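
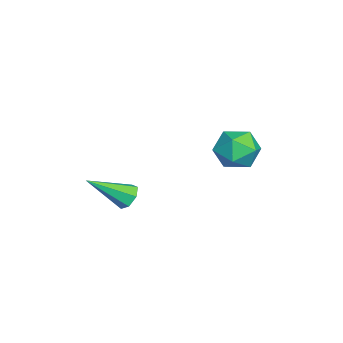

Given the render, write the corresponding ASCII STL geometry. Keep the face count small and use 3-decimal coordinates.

solid 
facet normal -0.685 0.647 0.334
outer loop
vertex -3.685 2.415 2.851
vertex -4.355 1.575 3.103
vertex -3.635 1.951 3.851
endloop
endfacet
facet normal -0.026 0.906 0.422
outer loop
vertex -3.685 2.415 2.851
vertex -3.635 1.951 3.851
vertex -2.705 2.223 3.323
endloop
endfacet
facet normal 0.288 0.932 -0.219
outer loop
vertex -3.685 2.415 2.851
vertex -2.705 2.223 3.323
vertex -2.85 2.015 2.248
endloop
endfacet
facet normal -0.177 0.689 -0.703
outer loop
vertex -3.685 2.415 2.851
vertex -2.85 2.015 2.248
vertex -3.87 1.615 2.113
endloop
endfacet
facet normal -0.779 0.513 -0.361
outer loop
vertex -3.685 2.415 2.851
vertex -3.87 1.615 2.113
vertex -4.355 1.575 3.103
endloop
endfacet
facet normal 0.339 0.447 0.828
outer loop
vertex -2.705 2.223 3.323
vertex -3.635 1.951 3.851
vertex -2.77 1.265 3.867
endloop
endfacet
facet normal -0.727 0.029 0.686
outer loop
vertex -3.635 1.951 3.851
vertex -4.355 1.575 3.103
vertex -3.79 0.865 3.732
endloop
endfacet
facet normal -0.879 -0.189 -0.438
outer loop
vertex -4.355 1.575 3.103
vertex -3.87 1.615 2.113
vertex -3.935 0.657 2.657
endloop
endfacet
facet normal 0.094 0.095 -0.991
outer loop
vertex -3.87 1.615 2.113
vertex -2.85 2.015 2.248
vertex -3.005 0.929 2.129
endloop
endfacet
facet normal 0.847 0.489 -0.209
outer loop
vertex -2.85 2.015 2.248
vertex -2.705 2.223 3.323
vertex -2.285 1.305 2.877
endloop
endfacet
facet normal 0.177 -0.689 0.703
outer loop
vertex -2.955 0.465 3.129
vertex -2.77 1.265 3.867
vertex -3.79 0.865 3.732
endloop
endfacet
facet normal -0.288 -0.932 0.219
outer loop
vertex -2.955 0.465 3.129
vertex -3.79 0.865 3.732
vertex -3.935 0.657 2.657
endloop
endfacet
facet normal 0.026 -0.906 -0.422
outer loop
vertex -2.955 0.465 3.129
vertex -3.935 0.657 2.657
vertex -3.005 0.929 2.129
endloop
endfacet
facet normal 0.685 -0.647 -0.334
outer loop
vertex -2.955 0.465 3.129
vertex -3.005 0.929 2.129
vertex -2.285 1.305 2.877
endloop
endfacet
facet normal 0.779 -0.513 0.361
outer loop
vertex -2.955 0.465 3.129
vertex -2.285 1.305 2.877
vertex -2.77 1.265 3.867
endloop
endfacet
facet normal -0.094 -0.095 0.991
outer loop
vertex -3.79 0.865 3.732
vertex -2.77 1.265 3.867
vertex -3.635 1.951 3.851
endloop
endfacet
facet normal -0.847 -0.489 0.209
outer loop
vertex -3.935 0.657 2.657
vertex -3.79 0.865 3.732
vertex -4.355 1.575 3.103
endloop
endfacet
facet normal -0.339 -0.447 -0.828
outer loop
vertex -3.005 0.929 2.129
vertex -3.935 0.657 2.657
vertex -3.87 1.615 2.113
endloop
endfacet
facet normal 0.727 -0.029 -0.686
outer loop
vertex -2.285 1.305 2.877
vertex -3.005 0.929 2.129
vertex -2.85 2.015 2.248
endloop
endfacet
facet normal 0.879 0.189 0.438
outer loop
vertex -2.77 1.265 3.867
vertex -2.285 1.305 2.877
vertex -2.705 2.223 3.323
endloop
endfacet
facet normal -0.237 0.783 -0.575
outer loop
vertex 0.222 -2.321 2.271
vertex -0.222 -2.682 1.963
vertex -0.296 -2.314 2.494
endloop
endfacet
facet normal 0.370 0.382 0.847
outer loop
vertex 0.222 -2.321 2.271
vertex -0.296 -2.314 2.494
vertex 0.262 -4.278 3.137
endloop
endfacet
facet normal -0.237 0.783 -0.575
outer loop
vertex -0.296 -2.314 2.494
vertex -0.222 -2.682 1.963
vertex -0.758 -2.584 2.317
endloop
endfacet
facet normal -0.436 0.166 0.885
outer loop
vertex -0.296 -2.314 2.494
vertex -0.758 -2.584 2.317
vertex 0.262 -4.278 3.137
endloop
endfacet
facet normal -0.237 0.782 -0.576
outer loop
vertex -0.758 -2.584 2.317
vertex -0.222 -2.682 1.963
vertex -0.817 -2.928 1.874
endloop
endfacet
facet normal -0.863 -0.337 0.377
outer loop
vertex -0.758 -2.584 2.317
vertex -0.817 -2.928 1.874
vertex 0.262 -4.278 3.137
endloop
endfacet
facet normal -0.238 0.783 -0.575
outer loop
vertex -0.817 -2.928 1.874
vertex -0.222 -2.682 1.963
vertex -0.428 -3.086 1.498
endloop
endfacet
facet normal -0.591 -0.750 -0.297
outer loop
vertex -0.817 -2.928 1.874
vertex -0.428 -3.086 1.498
vertex 0.262 -4.278 3.137
endloop
endfacet
facet normal -0.238 0.783 -0.575
outer loop
vertex -0.428 -3.086 1.498
vertex -0.222 -2.682 1.963
vertex 0.116 -2.94 1.472
endloop
endfacet
facet normal 0.174 -0.760 -0.626
outer loop
vertex -0.428 -3.086 1.498
vertex 0.116 -2.94 1.472
vertex 0.262 -4.278 3.137
endloop
endfacet
facet normal -0.237 0.783 -0.575
outer loop
vertex 0.116 -2.94 1.472
vertex -0.222 -2.682 1.963
vertex 0.406 -2.6 1.816
endloop
endfacet
facet normal 0.858 -0.362 -0.366
outer loop
vertex 0.116 -2.94 1.472
vertex 0.406 -2.6 1.816
vertex 0.262 -4.278 3.137
endloop
endfacet
facet normal -0.237 0.783 -0.576
outer loop
vertex 0.406 -2.6 1.816
vertex -0.222 -2.682 1.963
vertex 0.222 -2.321 2.271
endloop
endfacet
facet normal 0.945 0.148 0.291
outer loop
vertex 0.406 -2.6 1.816
vertex 0.222 -2.321 2.271
vertex 0.262 -4.278 3.137
endloop
endfacet

endsolid


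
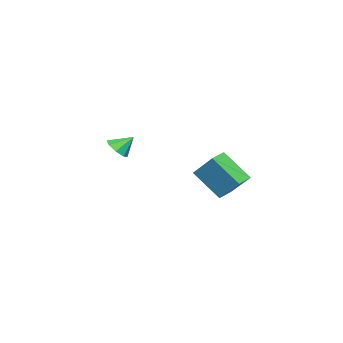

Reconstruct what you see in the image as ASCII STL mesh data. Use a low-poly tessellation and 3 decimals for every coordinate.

solid 
facet normal -0.973 0.164 0.160
outer loop
vertex 1.673 2.402 -1.908
vertex 2.12 3.724 -0.546
vertex 1.685 3.914 -3.38
endloop
endfacet
facet normal -0.230 -0.678 -0.698
outer loop
vertex 2.62 3.756 -3.534
vertex 1.673 2.402 -1.908
vertex 1.685 3.914 -3.38
endloop
endfacet
facet normal -0.973 0.165 0.160
outer loop
vertex 1.685 3.914 -3.38
vertex 2.12 3.724 -0.546
vertex 2.133 5.236 -2.018
endloop
endfacet
facet normal 0.006 0.717 -0.698
outer loop
vertex 2.133 5.236 -2.018
vertex 2.62 3.756 -3.534
vertex 1.685 3.914 -3.38
endloop
endfacet
facet normal -0.006 -0.717 0.698
outer loop
vertex 1.673 2.402 -1.908
vertex 3.055 3.566 -0.7
vertex 2.12 3.724 -0.546
endloop
endfacet
facet normal -0.230 -0.678 -0.698
outer loop
vertex 2.607 2.244 -2.062
vertex 1.673 2.402 -1.908
vertex 2.62 3.756 -3.534
endloop
endfacet
facet normal -0.006 -0.717 0.698
outer loop
vertex 2.607 2.244 -2.062
vertex 3.055 3.566 -0.7
vertex 1.673 2.402 -1.908
endloop
endfacet
facet normal 0.230 0.678 0.698
outer loop
vertex 2.12 3.724 -0.546
vertex 3.055 3.566 -0.7
vertex 2.133 5.236 -2.018
endloop
endfacet
facet normal 0.006 0.717 -0.698
outer loop
vertex 3.067 5.078 -2.172
vertex 2.62 3.756 -3.534
vertex 2.133 5.236 -2.018
endloop
endfacet
facet normal 0.230 0.678 0.698
outer loop
vertex 2.133 5.236 -2.018
vertex 3.055 3.566 -0.7
vertex 3.067 5.078 -2.172
endloop
endfacet
facet normal 0.973 -0.164 -0.160
outer loop
vertex 3.067 5.078 -2.172
vertex 2.607 2.244 -2.062
vertex 2.62 3.756 -3.534
endloop
endfacet
facet normal 0.973 -0.164 -0.161
outer loop
vertex 3.055 3.566 -0.7
vertex 2.607 2.244 -2.062
vertex 3.067 5.078 -2.172
endloop
endfacet
facet normal 0.382 -0.614 -0.691
outer loop
vertex 2.124 -2.099 -1.803
vertex 1.767 -2.695 -1.471
vertex 1.585 -2.188 -2.022
endloop
endfacet
facet normal -0.090 0.980 -0.177
outer loop
vertex 2.124 -2.099 -1.803
vertex 1.585 -2.188 -2.022
vertex 1.313 -1.965 -0.649
endloop
endfacet
facet normal 0.381 -0.614 -0.691
outer loop
vertex 1.585 -2.188 -2.022
vertex 1.767 -2.695 -1.471
vertex 1.152 -2.574 -1.918
endloop
endfacet
facet normal -0.677 0.693 -0.247
outer loop
vertex 1.585 -2.188 -2.022
vertex 1.152 -2.574 -1.918
vertex 1.313 -1.965 -0.649
endloop
endfacet
facet normal 0.382 -0.613 -0.691
outer loop
vertex 1.152 -2.574 -1.918
vertex 1.767 -2.695 -1.471
vertex 1.079 -3.031 -1.553
endloop
endfacet
facet normal -0.982 0.185 0.036
outer loop
vertex 1.152 -2.574 -1.918
vertex 1.079 -3.031 -1.553
vertex 1.313 -1.965 -0.649
endloop
endfacet
facet normal 0.382 -0.613 -0.692
outer loop
vertex 1.079 -3.031 -1.553
vertex 1.767 -2.695 -1.471
vertex 1.41 -3.291 -1.14
endloop
endfacet
facet normal -0.826 -0.248 0.506
outer loop
vertex 1.079 -3.031 -1.553
vertex 1.41 -3.291 -1.14
vertex 1.313 -1.965 -0.649
endloop
endfacet
facet normal 0.382 -0.613 -0.692
outer loop
vertex 1.41 -3.291 -1.14
vertex 1.767 -2.695 -1.471
vertex 1.95 -3.202 -0.921
endloop
endfacet
facet normal -0.302 -0.350 0.887
outer loop
vertex 1.41 -3.291 -1.14
vertex 1.95 -3.202 -0.921
vertex 1.313 -1.965 -0.649
endloop
endfacet
facet normal 0.382 -0.613 -0.692
outer loop
vertex 1.95 -3.202 -0.921
vertex 1.767 -2.695 -1.471
vertex 2.383 -2.815 -1.025
endloop
endfacet
facet normal 0.286 -0.063 0.956
outer loop
vertex 1.95 -3.202 -0.921
vertex 2.383 -2.815 -1.025
vertex 1.313 -1.965 -0.649
endloop
endfacet
facet normal 0.382 -0.613 -0.692
outer loop
vertex 2.383 -2.815 -1.025
vertex 1.767 -2.695 -1.471
vertex 2.455 -2.358 -1.39
endloop
endfacet
facet normal 0.590 0.445 0.674
outer loop
vertex 2.383 -2.815 -1.025
vertex 2.455 -2.358 -1.39
vertex 1.313 -1.965 -0.649
endloop
endfacet
facet normal 0.382 -0.614 -0.691
outer loop
vertex 2.455 -2.358 -1.39
vertex 1.767 -2.695 -1.471
vertex 2.124 -2.099 -1.803
endloop
endfacet
facet normal 0.434 0.878 0.203
outer loop
vertex 2.455 -2.358 -1.39
vertex 2.124 -2.099 -1.803
vertex 1.313 -1.965 -0.649
endloop
endfacet

endsolid


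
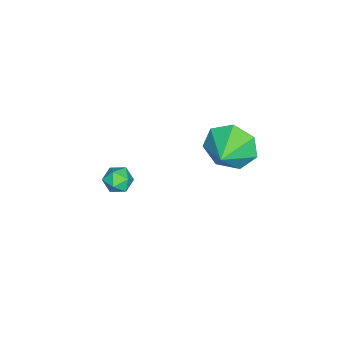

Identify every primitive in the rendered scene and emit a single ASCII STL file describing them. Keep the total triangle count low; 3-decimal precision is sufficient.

solid 
facet normal -0.940 -0.041 -0.339
outer loop
vertex 1.712 1.204 -0.379
vertex 1.377 1.625 0.5
vertex 1.669 2.097 -0.367
endloop
endfacet
facet normal 0.834 0.048 -0.550
outer loop
vertex 1.712 1.204 -0.379
vertex 1.669 2.097 -0.367
vertex 2.543 1.675 0.92
endloop
endfacet
facet normal -0.940 -0.040 -0.338
outer loop
vertex 1.669 2.097 -0.367
vertex 1.377 1.625 0.5
vertex 1.407 2.634 0.297
endloop
endfacet
facet normal 0.702 0.663 -0.259
outer loop
vertex 1.669 2.097 -0.367
vertex 1.407 2.634 0.297
vertex 2.543 1.675 0.92
endloop
endfacet
facet normal -0.940 -0.040 -0.338
outer loop
vertex 1.407 2.634 0.297
vertex 1.377 1.625 0.5
vertex 1.122 2.411 1.115
endloop
endfacet
facet normal 0.466 0.799 0.380
outer loop
vertex 1.407 2.634 0.297
vertex 1.122 2.411 1.115
vertex 2.543 1.675 0.92
endloop
endfacet
facet normal -0.940 -0.041 -0.338
outer loop
vertex 1.122 2.411 1.115
vertex 1.377 1.625 0.5
vertex 1.03 1.596 1.469
endloop
endfacet
facet normal 0.303 0.351 0.886
outer loop
vertex 1.122 2.411 1.115
vertex 1.03 1.596 1.469
vertex 2.543 1.675 0.92
endloop
endfacet
facet normal -0.940 -0.041 -0.338
outer loop
vertex 1.03 1.596 1.469
vertex 1.377 1.625 0.5
vertex 1.199 0.803 1.094
endloop
endfacet
facet normal 0.336 -0.343 0.877
outer loop
vertex 1.03 1.596 1.469
vertex 1.199 0.803 1.094
vertex 2.543 1.675 0.92
endloop
endfacet
facet normal -0.940 -0.041 -0.338
outer loop
vertex 1.199 0.803 1.094
vertex 1.377 1.625 0.5
vertex 1.502 0.628 0.272
endloop
endfacet
facet normal 0.540 -0.760 0.361
outer loop
vertex 1.199 0.803 1.094
vertex 1.502 0.628 0.272
vertex 2.543 1.675 0.92
endloop
endfacet
facet normal -0.940 -0.040 -0.339
outer loop
vertex 1.502 0.628 0.272
vertex 1.377 1.625 0.5
vertex 1.712 1.204 -0.379
endloop
endfacet
facet normal 0.761 -0.587 -0.274
outer loop
vertex 1.502 0.628 0.272
vertex 1.712 1.204 -0.379
vertex 2.543 1.675 0.92
endloop
endfacet
facet normal -0.097 0.344 0.934
outer loop
vertex 1.142 -2.428 -3.41
vertex 0.584 -2.74 -3.353
vertex 1.132 -3.031 -3.189
endloop
endfacet
facet normal 0.591 0.269 0.761
outer loop
vertex 1.142 -2.428 -3.41
vertex 1.132 -3.031 -3.189
vertex 1.585 -2.849 -3.605
endloop
endfacet
facet normal 0.718 0.671 0.183
outer loop
vertex 1.142 -2.428 -3.41
vertex 1.585 -2.849 -3.605
vertex 1.317 -2.447 -4.027
endloop
endfacet
facet normal 0.109 0.994 0.000
outer loop
vertex 1.142 -2.428 -3.41
vertex 1.317 -2.447 -4.027
vertex 0.699 -2.379 -3.871
endloop
endfacet
facet normal -0.396 0.792 0.464
outer loop
vertex 1.142 -2.428 -3.41
vertex 0.699 -2.379 -3.871
vertex 0.584 -2.74 -3.353
endloop
endfacet
facet normal 0.700 -0.413 0.582
outer loop
vertex 1.585 -2.849 -3.605
vertex 1.132 -3.031 -3.189
vertex 1.301 -3.421 -3.669
endloop
endfacet
facet normal -0.413 -0.292 0.863
outer loop
vertex 1.132 -3.031 -3.189
vertex 0.584 -2.74 -3.353
vertex 0.683 -3.353 -3.513
endloop
endfacet
facet normal -0.895 0.433 0.103
outer loop
vertex 0.584 -2.74 -3.353
vertex 0.699 -2.379 -3.871
vertex 0.415 -2.951 -3.935
endloop
endfacet
facet normal -0.079 0.760 -0.645
outer loop
vertex 0.699 -2.379 -3.871
vertex 1.317 -2.447 -4.027
vertex 0.868 -2.769 -4.351
endloop
endfacet
facet normal 0.906 0.238 -0.349
outer loop
vertex 1.317 -2.447 -4.027
vertex 1.585 -2.849 -3.605
vertex 1.416 -3.06 -4.187
endloop
endfacet
facet normal -0.109 -0.994 -0.000
outer loop
vertex 0.858 -3.372 -4.13
vertex 1.301 -3.421 -3.669
vertex 0.683 -3.353 -3.513
endloop
endfacet
facet normal -0.718 -0.671 -0.183
outer loop
vertex 0.858 -3.372 -4.13
vertex 0.683 -3.353 -3.513
vertex 0.415 -2.951 -3.935
endloop
endfacet
facet normal -0.591 -0.269 -0.761
outer loop
vertex 0.858 -3.372 -4.13
vertex 0.415 -2.951 -3.935
vertex 0.868 -2.769 -4.351
endloop
endfacet
facet normal 0.097 -0.344 -0.934
outer loop
vertex 0.858 -3.372 -4.13
vertex 0.868 -2.769 -4.351
vertex 1.416 -3.06 -4.187
endloop
endfacet
facet normal 0.396 -0.792 -0.464
outer loop
vertex 0.858 -3.372 -4.13
vertex 1.416 -3.06 -4.187
vertex 1.301 -3.421 -3.669
endloop
endfacet
facet normal 0.079 -0.760 0.645
outer loop
vertex 0.683 -3.353 -3.513
vertex 1.301 -3.421 -3.669
vertex 1.132 -3.031 -3.189
endloop
endfacet
facet normal -0.906 -0.238 0.349
outer loop
vertex 0.415 -2.951 -3.935
vertex 0.683 -3.353 -3.513
vertex 0.584 -2.74 -3.353
endloop
endfacet
facet normal -0.700 0.413 -0.582
outer loop
vertex 0.868 -2.769 -4.351
vertex 0.415 -2.951 -3.935
vertex 0.699 -2.379 -3.871
endloop
endfacet
facet normal 0.413 0.292 -0.863
outer loop
vertex 1.416 -3.06 -4.187
vertex 0.868 -2.769 -4.351
vertex 1.317 -2.447 -4.027
endloop
endfacet
facet normal 0.895 -0.433 -0.103
outer loop
vertex 1.301 -3.421 -3.669
vertex 1.416 -3.06 -4.187
vertex 1.585 -2.849 -3.605
endloop
endfacet

endsolid


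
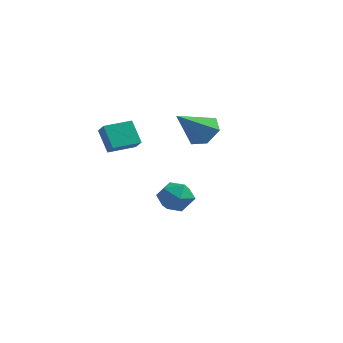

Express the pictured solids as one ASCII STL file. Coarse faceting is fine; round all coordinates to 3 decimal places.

solid 
facet normal -0.673 0.474 -0.568
outer loop
vertex -2.287 -3.605 2.367
vertex -1.518 -2.338 2.512
vertex -1.514 -3.937 1.174
endloop
endfacet
facet normal -0.516 -0.851 -0.098
outer loop
vertex -0.882 -4.382 1.708
vertex -2.287 -3.605 2.367
vertex -1.514 -3.937 1.174
endloop
endfacet
facet normal -0.673 0.473 -0.568
outer loop
vertex -1.514 -3.937 1.174
vertex -1.518 -2.338 2.512
vertex -0.745 -2.669 1.319
endloop
endfacet
facet normal 0.530 -0.228 -0.817
outer loop
vertex -0.745 -2.669 1.319
vertex -0.882 -4.382 1.708
vertex -1.514 -3.937 1.174
endloop
endfacet
facet normal -0.530 0.228 0.817
outer loop
vertex -2.287 -3.605 2.367
vertex -0.886 -2.783 3.046
vertex -1.518 -2.338 2.512
endloop
endfacet
facet normal -0.517 -0.850 -0.099
outer loop
vertex -1.655 -4.051 2.901
vertex -2.287 -3.605 2.367
vertex -0.882 -4.382 1.708
endloop
endfacet
facet normal -0.530 0.228 0.817
outer loop
vertex -1.655 -4.051 2.901
vertex -0.886 -2.783 3.046
vertex -2.287 -3.605 2.367
endloop
endfacet
facet normal 0.516 0.851 0.098
outer loop
vertex -1.518 -2.338 2.512
vertex -0.886 -2.783 3.046
vertex -0.745 -2.669 1.319
endloop
endfacet
facet normal 0.530 -0.228 -0.817
outer loop
vertex -0.113 -3.115 1.853
vertex -0.882 -4.382 1.708
vertex -0.745 -2.669 1.319
endloop
endfacet
facet normal 0.517 0.850 0.098
outer loop
vertex -0.745 -2.669 1.319
vertex -0.886 -2.783 3.046
vertex -0.113 -3.115 1.853
endloop
endfacet
facet normal 0.673 -0.474 0.568
outer loop
vertex -0.113 -3.115 1.853
vertex -1.655 -4.051 2.901
vertex -0.882 -4.382 1.708
endloop
endfacet
facet normal 0.673 -0.473 0.568
outer loop
vertex -0.886 -2.783 3.046
vertex -1.655 -4.051 2.901
vertex -0.113 -3.115 1.853
endloop
endfacet
facet normal 0.252 0.740 -0.624
outer loop
vertex 3.086 -1.238 2.705
vertex 2.127 -1.135 2.44
vertex 2.492 -0.611 3.209
endloop
endfacet
facet normal 0.612 -0.055 0.789
outer loop
vertex 3.086 -1.238 2.705
vertex 2.492 -0.611 3.209
vertex 1.593 -2.705 3.76
endloop
endfacet
facet normal 0.252 0.740 -0.624
outer loop
vertex 2.492 -0.611 3.209
vertex 2.127 -1.135 2.44
vertex 1.533 -0.508 2.944
endloop
endfacet
facet normal -0.217 0.335 0.917
outer loop
vertex 2.492 -0.611 3.209
vertex 1.533 -0.508 2.944
vertex 1.593 -2.705 3.76
endloop
endfacet
facet normal 0.253 0.740 -0.623
outer loop
vertex 1.533 -0.508 2.944
vertex 2.127 -1.135 2.44
vertex 1.169 -1.032 2.174
endloop
endfacet
facet normal -0.925 0.110 0.363
outer loop
vertex 1.533 -0.508 2.944
vertex 1.169 -1.032 2.174
vertex 1.593 -2.705 3.76
endloop
endfacet
facet normal 0.253 0.740 -0.623
outer loop
vertex 1.169 -1.032 2.174
vertex 2.127 -1.135 2.44
vertex 1.763 -1.659 1.67
endloop
endfacet
facet normal -0.803 -0.505 -0.318
outer loop
vertex 1.169 -1.032 2.174
vertex 1.763 -1.659 1.67
vertex 1.593 -2.705 3.76
endloop
endfacet
facet normal 0.252 0.741 -0.623
outer loop
vertex 1.763 -1.659 1.67
vertex 2.127 -1.135 2.44
vertex 2.722 -1.762 1.935
endloop
endfacet
facet normal 0.027 -0.895 -0.446
outer loop
vertex 1.763 -1.659 1.67
vertex 2.722 -1.762 1.935
vertex 1.593 -2.705 3.76
endloop
endfacet
facet normal 0.252 0.741 -0.623
outer loop
vertex 2.722 -1.762 1.935
vertex 2.127 -1.135 2.44
vertex 3.086 -1.238 2.705
endloop
endfacet
facet normal 0.735 -0.670 0.108
outer loop
vertex 2.722 -1.762 1.935
vertex 3.086 -1.238 2.705
vertex 1.593 -2.705 3.76
endloop
endfacet
facet normal -0.449 0.820 0.356
outer loop
vertex -1.971 2.349 -3.72
vertex -1.838 1.983 -2.709
vertex -1.074 2.6 -3.166
endloop
endfacet
facet normal -0.111 0.960 -0.256
outer loop
vertex -1.971 2.349 -3.72
vertex -1.074 2.6 -3.166
vertex -1.006 2.329 -4.212
endloop
endfacet
facet normal -0.376 0.531 -0.759
outer loop
vertex -1.971 2.349 -3.72
vertex -1.006 2.329 -4.212
vertex -1.728 1.544 -4.403
endloop
endfacet
facet normal -0.880 0.123 -0.459
outer loop
vertex -1.971 2.349 -3.72
vertex -1.728 1.544 -4.403
vertex -2.242 1.33 -3.474
endloop
endfacet
facet normal -0.925 0.302 0.231
outer loop
vertex -1.971 2.349 -3.72
vertex -2.242 1.33 -3.474
vertex -1.838 1.983 -2.709
endloop
endfacet
facet normal 0.579 0.798 -0.169
outer loop
vertex -1.006 2.329 -4.212
vertex -1.074 2.6 -3.166
vertex -0.278 1.95 -3.506
endloop
endfacet
facet normal 0.031 0.570 0.821
outer loop
vertex -1.074 2.6 -3.166
vertex -1.838 1.983 -2.709
vertex -0.792 1.736 -2.577
endloop
endfacet
facet normal -0.739 -0.267 0.618
outer loop
vertex -1.838 1.983 -2.709
vertex -2.242 1.33 -3.474
vertex -1.514 0.951 -2.768
endloop
endfacet
facet normal -0.666 -0.556 -0.497
outer loop
vertex -2.242 1.33 -3.474
vertex -1.728 1.544 -4.403
vertex -1.446 0.68 -3.814
endloop
endfacet
facet normal 0.148 0.103 -0.984
outer loop
vertex -1.728 1.544 -4.403
vertex -1.006 2.329 -4.212
vertex -0.682 1.297 -4.271
endloop
endfacet
facet normal 0.880 -0.123 0.459
outer loop
vertex -0.549 0.931 -3.26
vertex -0.278 1.95 -3.506
vertex -0.792 1.736 -2.577
endloop
endfacet
facet normal 0.376 -0.531 0.759
outer loop
vertex -0.549 0.931 -3.26
vertex -0.792 1.736 -2.577
vertex -1.514 0.951 -2.768
endloop
endfacet
facet normal 0.111 -0.960 0.256
outer loop
vertex -0.549 0.931 -3.26
vertex -1.514 0.951 -2.768
vertex -1.446 0.68 -3.814
endloop
endfacet
facet normal 0.449 -0.820 -0.356
outer loop
vertex -0.549 0.931 -3.26
vertex -1.446 0.68 -3.814
vertex -0.682 1.297 -4.271
endloop
endfacet
facet normal 0.925 -0.302 -0.231
outer loop
vertex -0.549 0.931 -3.26
vertex -0.682 1.297 -4.271
vertex -0.278 1.95 -3.506
endloop
endfacet
facet normal 0.666 0.556 0.497
outer loop
vertex -0.792 1.736 -2.577
vertex -0.278 1.95 -3.506
vertex -1.074 2.6 -3.166
endloop
endfacet
facet normal -0.148 -0.103 0.984
outer loop
vertex -1.514 0.951 -2.768
vertex -0.792 1.736 -2.577
vertex -1.838 1.983 -2.709
endloop
endfacet
facet normal -0.579 -0.798 0.169
outer loop
vertex -1.446 0.68 -3.814
vertex -1.514 0.951 -2.768
vertex -2.242 1.33 -3.474
endloop
endfacet
facet normal -0.031 -0.570 -0.821
outer loop
vertex -0.682 1.297 -4.271
vertex -1.446 0.68 -3.814
vertex -1.728 1.544 -4.403
endloop
endfacet
facet normal 0.739 0.267 -0.618
outer loop
vertex -0.278 1.95 -3.506
vertex -0.682 1.297 -4.271
vertex -1.006 2.329 -4.212
endloop
endfacet

endsolid


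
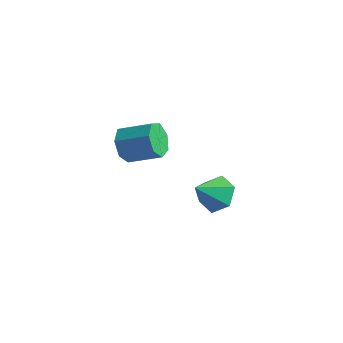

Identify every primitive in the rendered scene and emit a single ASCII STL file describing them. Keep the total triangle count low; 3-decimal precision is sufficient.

solid 
facet normal -0.848 -0.331 -0.413
outer loop
vertex -1.736 -0.075 -1.103
vertex -2.1 0.254 -0.619
vertex -1.892 0.488 -1.233
endloop
endfacet
facet normal 0.461 -0.077 -0.884
outer loop
vertex -1.736 -0.075 -1.103
vertex -1.892 0.488 -1.233
vertex -0.675 0.337 -0.586
endloop
endfacet
facet normal 0.461 -0.077 -0.884
outer loop
vertex -0.675 0.337 -0.586
vertex -1.892 0.488 -1.233
vertex -0.831 0.9 -0.716
endloop
endfacet
facet normal 0.848 0.331 0.414
outer loop
vertex -0.675 0.337 -0.586
vertex -0.831 0.9 -0.716
vertex -1.04 0.666 -0.101
endloop
endfacet
facet normal -0.849 -0.329 -0.413
outer loop
vertex -1.892 0.488 -1.233
vertex -2.1 0.254 -0.619
vertex -2.204 0.875 -0.9
endloop
endfacet
facet normal 0.084 0.688 -0.721
outer loop
vertex -1.892 0.488 -1.233
vertex -2.204 0.875 -0.9
vertex -0.831 0.9 -0.716
endloop
endfacet
facet normal 0.084 0.688 -0.721
outer loop
vertex -0.831 0.9 -0.716
vertex -2.204 0.875 -0.9
vertex -1.143 1.287 -0.383
endloop
endfacet
facet normal 0.849 0.329 0.414
outer loop
vertex -0.831 0.9 -0.716
vertex -1.143 1.287 -0.383
vertex -1.04 0.666 -0.101
endloop
endfacet
facet normal -0.848 -0.330 -0.414
outer loop
vertex -2.204 0.875 -0.9
vertex -2.1 0.254 -0.619
vertex -2.439 0.795 -0.355
endloop
endfacet
facet normal -0.355 0.935 -0.016
outer loop
vertex -2.204 0.875 -0.9
vertex -2.439 0.795 -0.355
vertex -1.143 1.287 -0.383
endloop
endfacet
facet normal -0.355 0.935 -0.014
outer loop
vertex -1.143 1.287 -0.383
vertex -2.439 0.795 -0.355
vertex -1.378 1.206 0.162
endloop
endfacet
facet normal 0.848 0.329 0.415
outer loop
vertex -1.143 1.287 -0.383
vertex -1.378 1.206 0.162
vertex -1.04 0.666 -0.101
endloop
endfacet
facet normal -0.849 -0.330 -0.414
outer loop
vertex -2.439 0.795 -0.355
vertex -2.1 0.254 -0.619
vertex -2.418 0.307 -0.009
endloop
endfacet
facet normal -0.527 0.476 0.704
outer loop
vertex -2.439 0.795 -0.355
vertex -2.418 0.307 -0.009
vertex -1.378 1.206 0.162
endloop
endfacet
facet normal -0.529 0.478 0.701
outer loop
vertex -1.378 1.206 0.162
vertex -2.418 0.307 -0.009
vertex -1.358 0.719 0.509
endloop
endfacet
facet normal 0.849 0.330 0.414
outer loop
vertex -1.378 1.206 0.162
vertex -1.358 0.719 0.509
vertex -1.04 0.666 -0.101
endloop
endfacet
facet normal -0.849 -0.329 -0.414
outer loop
vertex -2.418 0.307 -0.009
vertex -2.1 0.254 -0.619
vertex -2.159 -0.221 -0.121
endloop
endfacet
facet normal -0.304 -0.338 0.891
outer loop
vertex -2.418 0.307 -0.009
vertex -2.159 -0.221 -0.121
vertex -1.358 0.719 0.509
endloop
endfacet
facet normal -0.302 -0.339 0.891
outer loop
vertex -1.358 0.719 0.509
vertex -2.159 -0.221 -0.121
vertex -1.098 0.191 0.396
endloop
endfacet
facet normal 0.849 0.329 0.414
outer loop
vertex -1.358 0.719 0.509
vertex -1.098 0.191 0.396
vertex -1.04 0.666 -0.101
endloop
endfacet
facet normal -0.849 -0.329 -0.414
outer loop
vertex -2.159 -0.221 -0.121
vertex -2.1 0.254 -0.619
vertex -1.855 -0.391 -0.609
endloop
endfacet
facet normal 0.151 -0.901 0.408
outer loop
vertex -2.159 -0.221 -0.121
vertex -1.855 -0.391 -0.609
vertex -1.098 0.191 0.396
endloop
endfacet
facet normal 0.150 -0.900 0.408
outer loop
vertex -1.098 0.191 0.396
vertex -1.855 -0.391 -0.609
vertex -0.794 0.021 -0.091
endloop
endfacet
facet normal 0.848 0.330 0.414
outer loop
vertex -1.098 0.191 0.396
vertex -0.794 0.021 -0.091
vertex -1.04 0.666 -0.101
endloop
endfacet
facet normal -0.849 -0.329 -0.415
outer loop
vertex -1.855 -0.391 -0.609
vertex -2.1 0.254 -0.619
vertex -1.736 -0.075 -1.103
endloop
endfacet
facet normal 0.491 -0.783 -0.383
outer loop
vertex -1.855 -0.391 -0.609
vertex -1.736 -0.075 -1.103
vertex -0.794 0.021 -0.091
endloop
endfacet
facet normal 0.490 -0.783 -0.382
outer loop
vertex -0.794 0.021 -0.091
vertex -1.736 -0.075 -1.103
vertex -0.675 0.337 -0.586
endloop
endfacet
facet normal 0.848 0.330 0.415
outer loop
vertex -0.794 0.021 -0.091
vertex -0.675 0.337 -0.586
vertex -1.04 0.666 -0.101
endloop
endfacet
facet normal 0.269 0.680 -0.682
outer loop
vertex 2.857 -1.089 -0.046
vertex 2.211 -0.819 -0.032
vertex 2.701 -0.576 0.404
endloop
endfacet
facet normal 0.696 -0.342 0.631
outer loop
vertex 2.857 -1.089 -0.046
vertex 2.701 -0.576 0.404
vertex 1.909 -1.581 0.732
endloop
endfacet
facet normal 0.270 0.680 -0.682
outer loop
vertex 2.701 -0.576 0.404
vertex 2.211 -0.819 -0.032
vertex 2.056 -0.306 0.418
endloop
endfacet
facet normal 0.115 0.225 0.968
outer loop
vertex 2.701 -0.576 0.404
vertex 2.056 -0.306 0.418
vertex 1.909 -1.581 0.732
endloop
endfacet
facet normal 0.269 0.680 -0.682
outer loop
vertex 2.056 -0.306 0.418
vertex 2.211 -0.819 -0.032
vertex 1.565 -0.549 -0.018
endloop
endfacet
facet normal -0.709 0.245 0.662
outer loop
vertex 2.056 -0.306 0.418
vertex 1.565 -0.549 -0.018
vertex 1.909 -1.581 0.732
endloop
endfacet
facet normal 0.269 0.680 -0.682
outer loop
vertex 1.565 -0.549 -0.018
vertex 2.211 -0.819 -0.032
vertex 1.72 -1.062 -0.468
endloop
endfacet
facet normal -0.952 -0.304 0.019
outer loop
vertex 1.565 -0.549 -0.018
vertex 1.72 -1.062 -0.468
vertex 1.909 -1.581 0.732
endloop
endfacet
facet normal 0.269 0.680 -0.682
outer loop
vertex 1.72 -1.062 -0.468
vertex 2.211 -0.819 -0.032
vertex 2.366 -1.332 -0.482
endloop
endfacet
facet normal -0.371 -0.872 -0.319
outer loop
vertex 1.72 -1.062 -0.468
vertex 2.366 -1.332 -0.482
vertex 1.909 -1.581 0.732
endloop
endfacet
facet normal 0.269 0.680 -0.682
outer loop
vertex 2.366 -1.332 -0.482
vertex 2.211 -0.819 -0.032
vertex 2.857 -1.089 -0.046
endloop
endfacet
facet normal 0.452 -0.892 -0.013
outer loop
vertex 2.366 -1.332 -0.482
vertex 2.857 -1.089 -0.046
vertex 1.909 -1.581 0.732
endloop
endfacet

endsolid


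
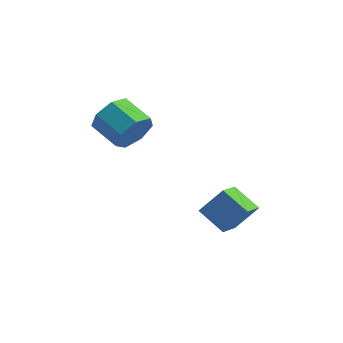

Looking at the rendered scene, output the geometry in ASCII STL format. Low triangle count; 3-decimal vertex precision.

solid 
facet normal -0.500 -0.448 -0.741
outer loop
vertex 1.658 -1.391 0.219
vertex 0.829 -1.274 0.708
vertex 1.516 -0.469 -0.242
endloop
endfacet
facet normal 0.855 -0.120 -0.504
outer loop
vertex 2.011 -0.026 0.492
vertex 1.658 -1.391 0.219
vertex 1.516 -0.469 -0.242
endloop
endfacet
facet normal -0.500 -0.448 -0.741
outer loop
vertex 1.516 -0.469 -0.242
vertex 0.829 -1.274 0.708
vertex 0.687 -0.352 0.247
endloop
endfacet
facet normal -0.136 0.886 -0.443
outer loop
vertex 0.687 -0.352 0.247
vertex 2.011 -0.026 0.492
vertex 1.516 -0.469 -0.242
endloop
endfacet
facet normal 0.136 -0.886 0.443
outer loop
vertex 1.658 -1.391 0.219
vertex 1.324 -0.831 1.442
vertex 0.829 -1.274 0.708
endloop
endfacet
facet normal 0.855 -0.120 -0.504
outer loop
vertex 2.153 -0.948 0.953
vertex 1.658 -1.391 0.219
vertex 2.011 -0.026 0.492
endloop
endfacet
facet normal 0.136 -0.886 0.443
outer loop
vertex 2.153 -0.948 0.953
vertex 1.324 -0.831 1.442
vertex 1.658 -1.391 0.219
endloop
endfacet
facet normal -0.855 0.120 0.504
outer loop
vertex 0.829 -1.274 0.708
vertex 1.324 -0.831 1.442
vertex 0.687 -0.352 0.247
endloop
endfacet
facet normal -0.136 0.886 -0.443
outer loop
vertex 1.182 0.091 0.981
vertex 2.011 -0.026 0.492
vertex 0.687 -0.352 0.247
endloop
endfacet
facet normal -0.855 0.120 0.504
outer loop
vertex 0.687 -0.352 0.247
vertex 1.324 -0.831 1.442
vertex 1.182 0.091 0.981
endloop
endfacet
facet normal 0.500 0.448 0.741
outer loop
vertex 1.182 0.091 0.981
vertex 2.153 -0.948 0.953
vertex 2.011 -0.026 0.492
endloop
endfacet
facet normal 0.500 0.448 0.741
outer loop
vertex 1.324 -0.831 1.442
vertex 2.153 -0.948 0.953
vertex 1.182 0.091 0.981
endloop
endfacet
facet normal 0.907 -0.231 -0.352
outer loop
vertex -0.741 -1.173 3.822
vertex -1.023 -1.529 3.329
vertex -0.856 -0.88 3.333
endloop
endfacet
facet normal 0.370 0.833 0.412
outer loop
vertex -0.741 -1.173 3.822
vertex -0.856 -0.88 3.333
vertex -1.676 -0.936 4.184
endloop
endfacet
facet normal 0.371 0.832 0.413
outer loop
vertex -1.676 -0.936 4.184
vertex -0.856 -0.88 3.333
vertex -1.791 -0.642 3.695
endloop
endfacet
facet normal -0.907 0.230 0.352
outer loop
vertex -1.676 -0.936 4.184
vertex -1.791 -0.642 3.695
vertex -1.957 -1.291 3.691
endloop
endfacet
facet normal 0.907 -0.231 -0.353
outer loop
vertex -0.856 -0.88 3.333
vertex -1.023 -1.529 3.329
vertex -1.097 -1.075 2.841
endloop
endfacet
facet normal 0.078 0.913 -0.400
outer loop
vertex -0.856 -0.88 3.333
vertex -1.097 -1.075 2.841
vertex -1.791 -0.642 3.695
endloop
endfacet
facet normal 0.076 0.913 -0.401
outer loop
vertex -1.791 -0.642 3.695
vertex -1.097 -1.075 2.841
vertex -2.031 -0.838 3.203
endloop
endfacet
facet normal -0.908 0.230 0.351
outer loop
vertex -1.791 -0.642 3.695
vertex -2.031 -0.838 3.203
vertex -1.957 -1.291 3.691
endloop
endfacet
facet normal 0.908 -0.230 -0.351
outer loop
vertex -1.097 -1.075 2.841
vertex -1.023 -1.529 3.329
vertex -1.281 -1.612 2.717
endloop
endfacet
facet normal -0.276 0.305 -0.912
outer loop
vertex -1.097 -1.075 2.841
vertex -1.281 -1.612 2.717
vertex -2.031 -0.838 3.203
endloop
endfacet
facet normal -0.275 0.305 -0.912
outer loop
vertex -2.031 -0.838 3.203
vertex -1.281 -1.612 2.717
vertex -2.216 -1.375 3.079
endloop
endfacet
facet normal -0.907 0.231 0.352
outer loop
vertex -2.031 -0.838 3.203
vertex -2.216 -1.375 3.079
vertex -1.957 -1.291 3.691
endloop
endfacet
facet normal 0.908 -0.230 -0.351
outer loop
vertex -1.281 -1.612 2.717
vertex -1.023 -1.529 3.329
vertex -1.271 -2.086 3.053
endloop
endfacet
facet normal -0.420 -0.531 -0.736
outer loop
vertex -1.281 -1.612 2.717
vertex -1.271 -2.086 3.053
vertex -2.216 -1.375 3.079
endloop
endfacet
facet normal -0.420 -0.531 -0.736
outer loop
vertex -2.216 -1.375 3.079
vertex -1.271 -2.086 3.053
vertex -2.206 -1.849 3.415
endloop
endfacet
facet normal -0.907 0.231 0.352
outer loop
vertex -2.216 -1.375 3.079
vertex -2.206 -1.849 3.415
vertex -1.957 -1.291 3.691
endloop
endfacet
facet normal 0.908 -0.230 -0.351
outer loop
vertex -1.271 -2.086 3.053
vertex -1.023 -1.529 3.329
vertex -1.074 -2.14 3.597
endloop
endfacet
facet normal -0.248 -0.969 -0.006
outer loop
vertex -1.271 -2.086 3.053
vertex -1.074 -2.14 3.597
vertex -2.206 -1.849 3.415
endloop
endfacet
facet normal -0.248 -0.969 -0.006
outer loop
vertex -2.206 -1.849 3.415
vertex -1.074 -2.14 3.597
vertex -2.009 -1.903 3.959
endloop
endfacet
facet normal -0.907 0.231 0.351
outer loop
vertex -2.206 -1.849 3.415
vertex -2.009 -1.903 3.959
vertex -1.957 -1.291 3.691
endloop
endfacet
facet normal 0.907 -0.230 -0.352
outer loop
vertex -1.074 -2.14 3.597
vertex -1.023 -1.529 3.329
vertex -0.838 -1.734 3.94
endloop
endfacet
facet normal 0.110 -0.678 0.727
outer loop
vertex -1.074 -2.14 3.597
vertex -0.838 -1.734 3.94
vertex -2.009 -1.903 3.959
endloop
endfacet
facet normal 0.110 -0.678 0.727
outer loop
vertex -2.009 -1.903 3.959
vertex -0.838 -1.734 3.94
vertex -1.773 -1.497 4.302
endloop
endfacet
facet normal -0.907 0.231 0.351
outer loop
vertex -2.009 -1.903 3.959
vertex -1.773 -1.497 4.302
vertex -1.957 -1.291 3.691
endloop
endfacet
facet normal 0.907 -0.231 -0.352
outer loop
vertex -0.838 -1.734 3.94
vertex -1.023 -1.529 3.329
vertex -0.741 -1.173 3.822
endloop
endfacet
facet normal 0.386 0.126 0.914
outer loop
vertex -0.838 -1.734 3.94
vertex -0.741 -1.173 3.822
vertex -1.773 -1.497 4.302
endloop
endfacet
facet normal 0.386 0.126 0.914
outer loop
vertex -1.773 -1.497 4.302
vertex -0.741 -1.173 3.822
vertex -1.676 -0.936 4.184
endloop
endfacet
facet normal -0.907 0.231 0.351
outer loop
vertex -1.773 -1.497 4.302
vertex -1.676 -0.936 4.184
vertex -1.957 -1.291 3.691
endloop
endfacet

endsolid


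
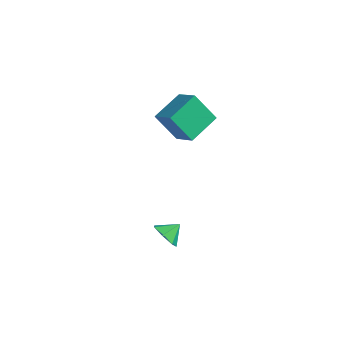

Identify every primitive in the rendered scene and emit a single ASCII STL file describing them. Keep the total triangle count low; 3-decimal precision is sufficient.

solid 
facet normal -0.317 -0.787 -0.529
outer loop
vertex -0.192 -0.243 -2.877
vertex -1.017 0.169 -2.996
vertex -0.259 0.224 -3.532
endloop
endfacet
facet normal 0.946 0.301 0.118
outer loop
vertex -0.192 -0.243 -2.877
vertex -0.259 0.224 -3.532
vertex -0.663 1.051 -2.404
endloop
endfacet
facet normal -0.317 -0.787 -0.530
outer loop
vertex -0.259 0.224 -3.532
vertex -1.017 0.169 -2.996
vertex -0.896 0.65 -3.783
endloop
endfacet
facet normal 0.610 0.727 -0.315
outer loop
vertex -0.259 0.224 -3.532
vertex -0.896 0.65 -3.783
vertex -0.663 1.051 -2.404
endloop
endfacet
facet normal -0.315 -0.787 -0.530
outer loop
vertex -0.896 0.65 -3.783
vertex -1.017 0.169 -2.996
vertex -1.625 0.713 -3.443
endloop
endfacet
facet normal -0.044 0.961 -0.272
outer loop
vertex -0.896 0.65 -3.783
vertex -1.625 0.713 -3.443
vertex -0.663 1.051 -2.404
endloop
endfacet
facet normal -0.316 -0.788 -0.529
outer loop
vertex -1.625 0.713 -3.443
vertex -1.017 0.169 -2.996
vertex -1.896 0.367 -2.766
endloop
endfacet
facet normal -0.521 0.826 0.214
outer loop
vertex -1.625 0.713 -3.443
vertex -1.896 0.367 -2.766
vertex -0.663 1.051 -2.404
endloop
endfacet
facet normal -0.316 -0.788 -0.529
outer loop
vertex -1.896 0.367 -2.766
vertex -1.017 0.169 -2.996
vertex -1.505 -0.128 -2.262
endloop
endfacet
facet normal -0.464 0.425 0.777
outer loop
vertex -1.896 0.367 -2.766
vertex -1.505 -0.128 -2.262
vertex -0.663 1.051 -2.404
endloop
endfacet
facet normal -0.317 -0.787 -0.529
outer loop
vertex -1.505 -0.128 -2.262
vertex -1.017 0.169 -2.996
vertex -0.747 -0.4 -2.312
endloop
endfacet
facet normal 0.086 0.058 0.995
outer loop
vertex -1.505 -0.128 -2.262
vertex -0.747 -0.4 -2.312
vertex -0.663 1.051 -2.404
endloop
endfacet
facet normal -0.317 -0.787 -0.530
outer loop
vertex -0.747 -0.4 -2.312
vertex -1.017 0.169 -2.996
vertex -0.192 -0.243 -2.877
endloop
endfacet
facet normal 0.713 0.003 0.701
outer loop
vertex -0.747 -0.4 -2.312
vertex -0.192 -0.243 -2.877
vertex -0.663 1.051 -2.404
endloop
endfacet
facet normal -0.810 0.230 -0.540
outer loop
vertex -3.918 2.992 3.782
vertex -3.775 4.96 4.408
vertex -2.741 3.411 2.195
endloop
endfacet
facet normal -0.069 -0.951 -0.302
outer loop
vertex -1.365 3.02 3.112
vertex -3.918 2.992 3.782
vertex -2.741 3.411 2.195
endloop
endfacet
facet normal -0.810 0.230 -0.540
outer loop
vertex -2.741 3.411 2.195
vertex -3.775 4.96 4.408
vertex -2.598 5.379 2.82
endloop
endfacet
facet normal 0.583 0.207 -0.786
outer loop
vertex -2.598 5.379 2.82
vertex -1.365 3.02 3.112
vertex -2.741 3.411 2.195
endloop
endfacet
facet normal -0.583 -0.208 0.786
outer loop
vertex -3.918 2.992 3.782
vertex -2.399 4.569 5.325
vertex -3.775 4.96 4.408
endloop
endfacet
facet normal -0.069 -0.951 -0.302
outer loop
vertex -2.542 2.601 4.7
vertex -3.918 2.992 3.782
vertex -1.365 3.02 3.112
endloop
endfacet
facet normal -0.583 -0.207 0.786
outer loop
vertex -2.542 2.601 4.7
vertex -2.399 4.569 5.325
vertex -3.918 2.992 3.782
endloop
endfacet
facet normal 0.069 0.951 0.302
outer loop
vertex -3.775 4.96 4.408
vertex -2.399 4.569 5.325
vertex -2.598 5.379 2.82
endloop
endfacet
facet normal 0.583 0.208 -0.786
outer loop
vertex -1.222 4.988 3.738
vertex -1.365 3.02 3.112
vertex -2.598 5.379 2.82
endloop
endfacet
facet normal 0.069 0.951 0.302
outer loop
vertex -2.598 5.379 2.82
vertex -2.399 4.569 5.325
vertex -1.222 4.988 3.738
endloop
endfacet
facet normal 0.810 -0.230 0.539
outer loop
vertex -1.222 4.988 3.738
vertex -2.542 2.601 4.7
vertex -1.365 3.02 3.112
endloop
endfacet
facet normal 0.810 -0.230 0.540
outer loop
vertex -2.399 4.569 5.325
vertex -2.542 2.601 4.7
vertex -1.222 4.988 3.738
endloop
endfacet

endsolid


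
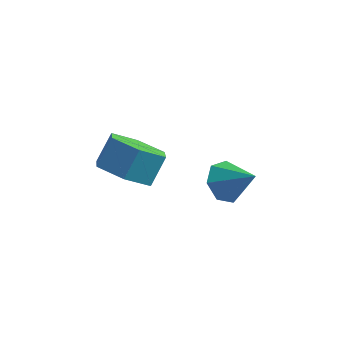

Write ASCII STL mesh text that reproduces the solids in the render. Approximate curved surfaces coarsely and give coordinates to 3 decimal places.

solid 
facet normal -0.245 -0.608 -0.755
outer loop
vertex -3.052 2.663 1.187
vertex -3.995 2.996 1.225
vertex -3.326 3.454 0.639
endloop
endfacet
facet normal 0.930 0.073 -0.360
outer loop
vertex -3.052 2.663 1.187
vertex -3.326 3.454 0.639
vertex -2.783 3.332 2.017
endloop
endfacet
facet normal 0.930 0.073 -0.360
outer loop
vertex -2.783 3.332 2.017
vertex -3.326 3.454 0.639
vertex -3.057 4.123 1.47
endloop
endfacet
facet normal 0.245 0.607 0.756
outer loop
vertex -2.783 3.332 2.017
vertex -3.057 4.123 1.47
vertex -3.725 3.664 2.055
endloop
endfacet
facet normal -0.245 -0.609 -0.755
outer loop
vertex -3.326 3.454 0.639
vertex -3.995 2.996 1.225
vertex -4.269 3.786 0.677
endloop
endfacet
facet normal 0.228 0.721 -0.654
outer loop
vertex -3.326 3.454 0.639
vertex -4.269 3.786 0.677
vertex -3.057 4.123 1.47
endloop
endfacet
facet normal 0.228 0.721 -0.654
outer loop
vertex -3.057 4.123 1.47
vertex -4.269 3.786 0.677
vertex -3.999 4.455 1.508
endloop
endfacet
facet normal 0.245 0.607 0.756
outer loop
vertex -3.057 4.123 1.47
vertex -3.999 4.455 1.508
vertex -3.725 3.664 2.055
endloop
endfacet
facet normal -0.245 -0.609 -0.755
outer loop
vertex -4.269 3.786 0.677
vertex -3.995 2.996 1.225
vertex -4.937 3.328 1.263
endloop
endfacet
facet normal -0.702 0.648 -0.294
outer loop
vertex -4.269 3.786 0.677
vertex -4.937 3.328 1.263
vertex -3.999 4.455 1.508
endloop
endfacet
facet normal -0.702 0.648 -0.295
outer loop
vertex -3.999 4.455 1.508
vertex -4.937 3.328 1.263
vertex -4.668 3.997 2.093
endloop
endfacet
facet normal 0.245 0.607 0.756
outer loop
vertex -3.999 4.455 1.508
vertex -4.668 3.997 2.093
vertex -3.725 3.664 2.055
endloop
endfacet
facet normal -0.245 -0.607 -0.756
outer loop
vertex -4.937 3.328 1.263
vertex -3.995 2.996 1.225
vertex -4.663 2.537 1.81
endloop
endfacet
facet normal -0.930 -0.073 0.360
outer loop
vertex -4.937 3.328 1.263
vertex -4.663 2.537 1.81
vertex -4.668 3.997 2.093
endloop
endfacet
facet normal -0.930 -0.073 0.360
outer loop
vertex -4.668 3.997 2.093
vertex -4.663 2.537 1.81
vertex -4.394 3.206 2.641
endloop
endfacet
facet normal 0.245 0.608 0.755
outer loop
vertex -4.668 3.997 2.093
vertex -4.394 3.206 2.641
vertex -3.725 3.664 2.055
endloop
endfacet
facet normal -0.245 -0.607 -0.756
outer loop
vertex -4.663 2.537 1.81
vertex -3.995 2.996 1.225
vertex -3.721 2.205 1.772
endloop
endfacet
facet normal -0.228 -0.721 0.654
outer loop
vertex -4.663 2.537 1.81
vertex -3.721 2.205 1.772
vertex -4.394 3.206 2.641
endloop
endfacet
facet normal -0.227 -0.721 0.654
outer loop
vertex -4.394 3.206 2.641
vertex -3.721 2.205 1.772
vertex -3.451 2.874 2.603
endloop
endfacet
facet normal 0.245 0.609 0.755
outer loop
vertex -4.394 3.206 2.641
vertex -3.451 2.874 2.603
vertex -3.725 3.664 2.055
endloop
endfacet
facet normal -0.245 -0.607 -0.756
outer loop
vertex -3.721 2.205 1.772
vertex -3.995 2.996 1.225
vertex -3.052 2.663 1.187
endloop
endfacet
facet normal 0.702 -0.649 0.294
outer loop
vertex -3.721 2.205 1.772
vertex -3.052 2.663 1.187
vertex -3.451 2.874 2.603
endloop
endfacet
facet normal 0.703 -0.648 0.294
outer loop
vertex -3.451 2.874 2.603
vertex -3.052 2.663 1.187
vertex -2.783 3.332 2.017
endloop
endfacet
facet normal 0.245 0.609 0.755
outer loop
vertex -3.451 2.874 2.603
vertex -2.783 3.332 2.017
vertex -3.725 3.664 2.055
endloop
endfacet
facet normal -0.740 0.233 -0.631
outer loop
vertex -0.627 2.977 0.745
vertex -0.971 3.361 1.29
vertex -0.468 3.607 0.791
endloop
endfacet
facet normal 0.897 -0.198 -0.394
outer loop
vertex -0.627 2.977 0.745
vertex -0.468 3.607 0.791
vertex -0.009 3.059 2.11
endloop
endfacet
facet normal -0.740 0.231 -0.632
outer loop
vertex -0.468 3.607 0.791
vertex -0.971 3.361 1.29
vertex -0.689 4.051 1.212
endloop
endfacet
facet normal 0.857 0.509 -0.087
outer loop
vertex -0.468 3.607 0.791
vertex -0.689 4.051 1.212
vertex -0.009 3.059 2.11
endloop
endfacet
facet normal -0.740 0.231 -0.631
outer loop
vertex -0.689 4.051 1.212
vertex -0.971 3.361 1.29
vertex -1.122 3.975 1.692
endloop
endfacet
facet normal 0.428 0.750 0.505
outer loop
vertex -0.689 4.051 1.212
vertex -1.122 3.975 1.692
vertex -0.009 3.059 2.11
endloop
endfacet
facet normal -0.740 0.231 -0.631
outer loop
vertex -1.122 3.975 1.692
vertex -0.971 3.361 1.29
vertex -1.441 3.437 1.869
endloop
endfacet
facet normal -0.066 0.347 0.936
outer loop
vertex -1.122 3.975 1.692
vertex -1.441 3.437 1.869
vertex -0.009 3.059 2.11
endloop
endfacet
facet normal -0.740 0.232 -0.631
outer loop
vertex -1.441 3.437 1.869
vertex -0.971 3.361 1.29
vertex -1.407 2.841 1.61
endloop
endfacet
facet normal -0.253 -0.398 0.882
outer loop
vertex -1.441 3.437 1.869
vertex -1.407 2.841 1.61
vertex -0.009 3.059 2.11
endloop
endfacet
facet normal -0.740 0.231 -0.632
outer loop
vertex -1.407 2.841 1.61
vertex -0.971 3.361 1.29
vertex -1.044 2.636 1.11
endloop
endfacet
facet normal 0.007 -0.923 0.384
outer loop
vertex -1.407 2.841 1.61
vertex -1.044 2.636 1.11
vertex -0.009 3.059 2.11
endloop
endfacet
facet normal -0.741 0.231 -0.631
outer loop
vertex -1.044 2.636 1.11
vertex -0.971 3.361 1.29
vertex -0.627 2.977 0.745
endloop
endfacet
facet normal 0.520 -0.834 -0.185
outer loop
vertex -1.044 2.636 1.11
vertex -0.627 2.977 0.745
vertex -0.009 3.059 2.11
endloop
endfacet

endsolid


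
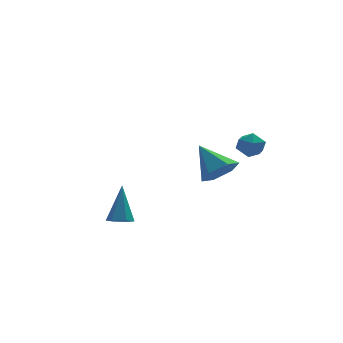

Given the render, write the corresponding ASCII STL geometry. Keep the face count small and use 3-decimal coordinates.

solid 
facet normal -0.431 0.884 -0.182
outer loop
vertex 3.787 0.422 1.607
vertex 3.088 0.109 1.744
vertex 3.494 0.427 2.327
endloop
endfacet
facet normal 0.224 0.971 0.085
outer loop
vertex 3.787 0.422 1.607
vertex 3.494 0.427 2.327
vertex 4.246 0.263 2.215
endloop
endfacet
facet normal 0.685 0.640 -0.350
outer loop
vertex 3.787 0.422 1.607
vertex 4.246 0.263 2.215
vertex 4.305 -0.157 1.562
endloop
endfacet
facet normal 0.312 0.348 -0.884
outer loop
vertex 3.787 0.422 1.607
vertex 4.305 -0.157 1.562
vertex 3.59 -0.252 1.272
endloop
endfacet
facet normal -0.376 0.498 -0.781
outer loop
vertex 3.787 0.422 1.607
vertex 3.59 -0.252 1.272
vertex 3.088 0.109 1.744
endloop
endfacet
facet normal 0.249 0.648 0.720
outer loop
vertex 4.246 0.263 2.215
vertex 3.494 0.427 2.327
vertex 3.83 -0.148 2.728
endloop
endfacet
facet normal -0.812 0.507 0.289
outer loop
vertex 3.494 0.427 2.327
vertex 3.088 0.109 1.744
vertex 3.115 -0.243 2.438
endloop
endfacet
facet normal -0.724 -0.117 -0.680
outer loop
vertex 3.088 0.109 1.744
vertex 3.59 -0.252 1.272
vertex 3.174 -0.663 1.785
endloop
endfacet
facet normal 0.391 -0.362 -0.846
outer loop
vertex 3.59 -0.252 1.272
vertex 4.305 -0.157 1.562
vertex 3.926 -0.827 1.673
endloop
endfacet
facet normal 0.994 0.112 0.018
outer loop
vertex 4.305 -0.157 1.562
vertex 4.246 0.263 2.215
vertex 4.332 -0.509 2.256
endloop
endfacet
facet normal -0.312 -0.348 0.884
outer loop
vertex 3.633 -0.822 2.393
vertex 3.83 -0.148 2.728
vertex 3.115 -0.243 2.438
endloop
endfacet
facet normal -0.685 -0.640 0.350
outer loop
vertex 3.633 -0.822 2.393
vertex 3.115 -0.243 2.438
vertex 3.174 -0.663 1.785
endloop
endfacet
facet normal -0.224 -0.971 -0.085
outer loop
vertex 3.633 -0.822 2.393
vertex 3.174 -0.663 1.785
vertex 3.926 -0.827 1.673
endloop
endfacet
facet normal 0.431 -0.884 0.182
outer loop
vertex 3.633 -0.822 2.393
vertex 3.926 -0.827 1.673
vertex 4.332 -0.509 2.256
endloop
endfacet
facet normal 0.376 -0.498 0.781
outer loop
vertex 3.633 -0.822 2.393
vertex 4.332 -0.509 2.256
vertex 3.83 -0.148 2.728
endloop
endfacet
facet normal -0.391 0.362 0.846
outer loop
vertex 3.115 -0.243 2.438
vertex 3.83 -0.148 2.728
vertex 3.494 0.427 2.327
endloop
endfacet
facet normal -0.994 -0.112 -0.018
outer loop
vertex 3.174 -0.663 1.785
vertex 3.115 -0.243 2.438
vertex 3.088 0.109 1.744
endloop
endfacet
facet normal -0.249 -0.648 -0.720
outer loop
vertex 3.926 -0.827 1.673
vertex 3.174 -0.663 1.785
vertex 3.59 -0.252 1.272
endloop
endfacet
facet normal 0.812 -0.507 -0.289
outer loop
vertex 4.332 -0.509 2.256
vertex 3.926 -0.827 1.673
vertex 4.305 -0.157 1.562
endloop
endfacet
facet normal 0.724 0.117 0.680
outer loop
vertex 3.83 -0.148 2.728
vertex 4.332 -0.509 2.256
vertex 4.246 0.263 2.215
endloop
endfacet
facet normal -0.169 -0.490 -0.855
outer loop
vertex -2.205 -1.863 -1.39
vertex -2.811 -1.657 -1.388
vertex -2.356 -1.311 -1.676
endloop
endfacet
facet normal 0.968 0.251 -0.026
outer loop
vertex -2.205 -1.863 -1.39
vertex -2.356 -1.311 -1.676
vertex -2.469 -0.663 0.348
endloop
endfacet
facet normal -0.168 -0.491 -0.855
outer loop
vertex -2.356 -1.311 -1.676
vertex -2.811 -1.657 -1.388
vertex -2.962 -1.105 -1.675
endloop
endfacet
facet normal 0.309 0.911 -0.274
outer loop
vertex -2.356 -1.311 -1.676
vertex -2.962 -1.105 -1.675
vertex -2.469 -0.663 0.348
endloop
endfacet
facet normal -0.168 -0.491 -0.855
outer loop
vertex -2.962 -1.105 -1.675
vertex -2.811 -1.657 -1.388
vertex -3.417 -1.451 -1.387
endloop
endfacet
facet normal -0.614 0.789 -0.023
outer loop
vertex -2.962 -1.105 -1.675
vertex -3.417 -1.451 -1.387
vertex -2.469 -0.663 0.348
endloop
endfacet
facet normal -0.168 -0.489 -0.856
outer loop
vertex -3.417 -1.451 -1.387
vertex -2.811 -1.657 -1.388
vertex -3.266 -2.003 -1.101
endloop
endfacet
facet normal -0.879 0.007 0.477
outer loop
vertex -3.417 -1.451 -1.387
vertex -3.266 -2.003 -1.101
vertex -2.469 -0.663 0.348
endloop
endfacet
facet normal -0.168 -0.489 -0.856
outer loop
vertex -3.266 -2.003 -1.101
vertex -2.811 -1.657 -1.388
vertex -2.66 -2.209 -1.102
endloop
endfacet
facet normal -0.221 -0.653 0.725
outer loop
vertex -3.266 -2.003 -1.101
vertex -2.66 -2.209 -1.102
vertex -2.469 -0.663 0.348
endloop
endfacet
facet normal -0.169 -0.490 -0.855
outer loop
vertex -2.66 -2.209 -1.102
vertex -2.811 -1.657 -1.388
vertex -2.205 -1.863 -1.39
endloop
endfacet
facet normal 0.703 -0.531 0.473
outer loop
vertex -2.66 -2.209 -1.102
vertex -2.205 -1.863 -1.39
vertex -2.469 -0.663 0.348
endloop
endfacet
facet normal 0.348 -0.688 -0.637
outer loop
vertex 4.044 2.61 -0.422
vertex 3.116 2.615 -0.934
vertex 3.888 3.279 -1.229
endloop
endfacet
facet normal 0.695 0.614 0.374
outer loop
vertex 4.044 2.61 -0.422
vertex 3.888 3.279 -1.229
vertex 2.424 3.985 0.334
endloop
endfacet
facet normal 0.348 -0.688 -0.637
outer loop
vertex 3.888 3.279 -1.229
vertex 3.116 2.615 -0.934
vertex 2.96 3.284 -1.741
endloop
endfacet
facet normal 0.159 0.947 -0.279
outer loop
vertex 3.888 3.279 -1.229
vertex 2.96 3.284 -1.741
vertex 2.424 3.985 0.334
endloop
endfacet
facet normal 0.347 -0.688 -0.637
outer loop
vertex 2.96 3.284 -1.741
vertex 3.116 2.615 -0.934
vertex 2.187 2.621 -1.446
endloop
endfacet
facet normal -0.681 0.622 -0.386
outer loop
vertex 2.96 3.284 -1.741
vertex 2.187 2.621 -1.446
vertex 2.424 3.985 0.334
endloop
endfacet
facet normal 0.347 -0.689 -0.637
outer loop
vertex 2.187 2.621 -1.446
vertex 3.116 2.615 -0.934
vertex 2.343 1.952 -0.638
endloop
endfacet
facet normal -0.986 -0.037 0.160
outer loop
vertex 2.187 2.621 -1.446
vertex 2.343 1.952 -0.638
vertex 2.424 3.985 0.334
endloop
endfacet
facet normal 0.346 -0.688 -0.637
outer loop
vertex 2.343 1.952 -0.638
vertex 3.116 2.615 -0.934
vertex 3.271 1.946 -0.127
endloop
endfacet
facet normal -0.450 -0.371 0.813
outer loop
vertex 2.343 1.952 -0.638
vertex 3.271 1.946 -0.127
vertex 2.424 3.985 0.334
endloop
endfacet
facet normal 0.348 -0.688 -0.637
outer loop
vertex 3.271 1.946 -0.127
vertex 3.116 2.615 -0.934
vertex 4.044 2.61 -0.422
endloop
endfacet
facet normal 0.390 -0.046 0.920
outer loop
vertex 3.271 1.946 -0.127
vertex 4.044 2.61 -0.422
vertex 2.424 3.985 0.334
endloop
endfacet

endsolid


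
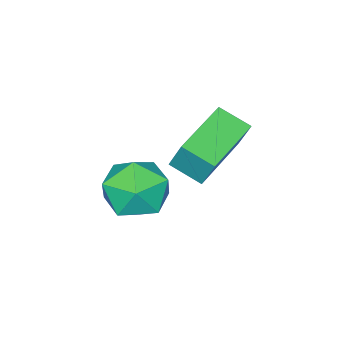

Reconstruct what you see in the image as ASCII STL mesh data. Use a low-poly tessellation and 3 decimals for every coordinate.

solid 
facet normal -0.463 0.880 -0.108
outer loop
vertex 0.229 1.716 -0.523
vertex -0.749 1.19 -0.617
vertex -0.381 1.507 0.386
endloop
endfacet
facet normal 0.120 0.947 0.298
outer loop
vertex 0.229 1.716 -0.523
vertex -0.381 1.507 0.386
vertex 0.724 1.36 0.41
endloop
endfacet
facet normal 0.681 0.727 -0.084
outer loop
vertex 0.229 1.716 -0.523
vertex 0.724 1.36 0.41
vertex 1.038 0.952 -0.578
endloop
endfacet
facet normal 0.446 0.524 -0.726
outer loop
vertex 0.229 1.716 -0.523
vertex 1.038 0.952 -0.578
vertex 0.128 0.847 -1.213
endloop
endfacet
facet normal -0.262 0.619 -0.741
outer loop
vertex 0.229 1.716 -0.523
vertex 0.128 0.847 -1.213
vertex -0.749 1.19 -0.617
endloop
endfacet
facet normal 0.049 0.511 0.858
outer loop
vertex 0.724 1.36 0.41
vertex -0.381 1.507 0.386
vertex 0.052 0.613 0.893
endloop
endfacet
facet normal -0.894 0.401 0.201
outer loop
vertex -0.381 1.507 0.386
vertex -0.749 1.19 -0.617
vertex -0.858 0.508 0.258
endloop
endfacet
facet normal -0.568 -0.021 -0.823
outer loop
vertex -0.749 1.19 -0.617
vertex 0.128 0.847 -1.213
vertex -0.544 0.1 -0.73
endloop
endfacet
facet normal 0.577 -0.173 -0.798
outer loop
vertex 0.128 0.847 -1.213
vertex 1.038 0.952 -0.578
vertex 0.561 -0.047 -0.706
endloop
endfacet
facet normal 0.958 0.155 0.240
outer loop
vertex 1.038 0.952 -0.578
vertex 0.724 1.36 0.41
vertex 0.929 0.27 0.297
endloop
endfacet
facet normal -0.446 -0.524 0.726
outer loop
vertex -0.049 -0.256 0.203
vertex 0.052 0.613 0.893
vertex -0.858 0.508 0.258
endloop
endfacet
facet normal -0.681 -0.727 0.084
outer loop
vertex -0.049 -0.256 0.203
vertex -0.858 0.508 0.258
vertex -0.544 0.1 -0.73
endloop
endfacet
facet normal -0.120 -0.947 -0.298
outer loop
vertex -0.049 -0.256 0.203
vertex -0.544 0.1 -0.73
vertex 0.561 -0.047 -0.706
endloop
endfacet
facet normal 0.463 -0.880 0.108
outer loop
vertex -0.049 -0.256 0.203
vertex 0.561 -0.047 -0.706
vertex 0.929 0.27 0.297
endloop
endfacet
facet normal 0.262 -0.619 0.741
outer loop
vertex -0.049 -0.256 0.203
vertex 0.929 0.27 0.297
vertex 0.052 0.613 0.893
endloop
endfacet
facet normal -0.577 0.173 0.798
outer loop
vertex -0.858 0.508 0.258
vertex 0.052 0.613 0.893
vertex -0.381 1.507 0.386
endloop
endfacet
facet normal -0.958 -0.155 -0.240
outer loop
vertex -0.544 0.1 -0.73
vertex -0.858 0.508 0.258
vertex -0.749 1.19 -0.617
endloop
endfacet
facet normal -0.049 -0.511 -0.858
outer loop
vertex 0.561 -0.047 -0.706
vertex -0.544 0.1 -0.73
vertex 0.128 0.847 -1.213
endloop
endfacet
facet normal 0.894 -0.401 -0.201
outer loop
vertex 0.929 0.27 0.297
vertex 0.561 -0.047 -0.706
vertex 1.038 0.952 -0.578
endloop
endfacet
facet normal 0.568 0.021 0.823
outer loop
vertex 0.052 0.613 0.893
vertex 0.929 0.27 0.297
vertex 0.724 1.36 0.41
endloop
endfacet
facet normal -0.970 -0.217 0.112
outer loop
vertex -3.333 0.695 1.288
vertex -3.608 1.692 0.835
vertex -3.347 0.208 0.224
endloop
endfacet
facet normal 0.244 -0.883 0.401
outer loop
vertex -1.292 0.668 -0.015
vertex -3.333 0.695 1.288
vertex -3.347 0.208 0.224
endloop
endfacet
facet normal -0.970 -0.217 0.113
outer loop
vertex -3.347 0.208 0.224
vertex -3.608 1.692 0.835
vertex -3.623 1.206 -0.229
endloop
endfacet
facet normal -0.013 -0.416 -0.909
outer loop
vertex -3.623 1.206 -0.229
vertex -1.292 0.668 -0.015
vertex -3.347 0.208 0.224
endloop
endfacet
facet normal 0.012 0.416 0.909
outer loop
vertex -3.333 0.695 1.288
vertex -1.553 2.152 0.596
vertex -3.608 1.692 0.835
endloop
endfacet
facet normal 0.244 -0.883 0.400
outer loop
vertex -1.277 1.154 1.049
vertex -3.333 0.695 1.288
vertex -1.292 0.668 -0.015
endloop
endfacet
facet normal 0.013 0.416 0.909
outer loop
vertex -1.277 1.154 1.049
vertex -1.553 2.152 0.596
vertex -3.333 0.695 1.288
endloop
endfacet
facet normal -0.244 0.883 -0.400
outer loop
vertex -3.608 1.692 0.835
vertex -1.553 2.152 0.596
vertex -3.623 1.206 -0.229
endloop
endfacet
facet normal -0.013 -0.417 -0.909
outer loop
vertex -1.567 1.665 -0.468
vertex -1.292 0.668 -0.015
vertex -3.623 1.206 -0.229
endloop
endfacet
facet normal -0.244 0.883 -0.401
outer loop
vertex -3.623 1.206 -0.229
vertex -1.553 2.152 0.596
vertex -1.567 1.665 -0.468
endloop
endfacet
facet normal 0.970 0.216 -0.113
outer loop
vertex -1.567 1.665 -0.468
vertex -1.277 1.154 1.049
vertex -1.292 0.668 -0.015
endloop
endfacet
facet normal 0.970 0.217 -0.112
outer loop
vertex -1.553 2.152 0.596
vertex -1.277 1.154 1.049
vertex -1.567 1.665 -0.468
endloop
endfacet

endsolid


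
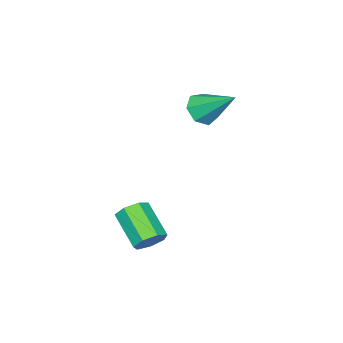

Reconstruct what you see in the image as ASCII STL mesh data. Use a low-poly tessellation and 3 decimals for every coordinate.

solid 
facet normal -0.025 -0.788 -0.616
outer loop
vertex -0.636 -1.288 0.983
vertex -1.324 -1.024 0.673
vertex -0.577 -0.863 0.437
endloop
endfacet
facet normal 0.942 0.207 0.263
outer loop
vertex -0.636 -1.288 0.983
vertex -0.577 -0.863 0.437
vertex -1.276 0.504 1.867
endloop
endfacet
facet normal -0.025 -0.787 -0.616
outer loop
vertex -0.577 -0.863 0.437
vertex -1.324 -1.024 0.673
vertex -1.081 -0.559 0.069
endloop
endfacet
facet normal 0.653 0.681 -0.332
outer loop
vertex -0.577 -0.863 0.437
vertex -1.081 -0.559 0.069
vertex -1.276 0.504 1.867
endloop
endfacet
facet normal -0.024 -0.787 -0.616
outer loop
vertex -1.081 -0.559 0.069
vertex -1.324 -1.024 0.673
vertex -1.768 -0.605 0.155
endloop
endfacet
facet normal -0.121 0.849 -0.515
outer loop
vertex -1.081 -0.559 0.069
vertex -1.768 -0.605 0.155
vertex -1.276 0.504 1.867
endloop
endfacet
facet normal -0.025 -0.788 -0.616
outer loop
vertex -1.768 -0.605 0.155
vertex -1.324 -1.024 0.673
vertex -2.121 -0.966 0.631
endloop
endfacet
facet normal -0.798 0.584 -0.149
outer loop
vertex -1.768 -0.605 0.155
vertex -2.121 -0.966 0.631
vertex -1.276 0.504 1.867
endloop
endfacet
facet normal -0.025 -0.787 -0.617
outer loop
vertex -2.121 -0.966 0.631
vertex -1.324 -1.024 0.673
vertex -1.875 -1.371 1.138
endloop
endfacet
facet normal -0.867 0.087 0.490
outer loop
vertex -2.121 -0.966 0.631
vertex -1.875 -1.371 1.138
vertex -1.276 0.504 1.867
endloop
endfacet
facet normal -0.024 -0.787 -0.616
outer loop
vertex -1.875 -1.371 1.138
vertex -1.324 -1.024 0.673
vertex -1.214 -1.514 1.295
endloop
endfacet
facet normal -0.277 -0.270 0.922
outer loop
vertex -1.875 -1.371 1.138
vertex -1.214 -1.514 1.295
vertex -1.276 0.504 1.867
endloop
endfacet
facet normal -0.025 -0.787 -0.616
outer loop
vertex -1.214 -1.514 1.295
vertex -1.324 -1.024 0.673
vertex -0.636 -1.288 0.983
endloop
endfacet
facet normal 0.528 -0.217 0.821
outer loop
vertex -1.214 -1.514 1.295
vertex -0.636 -1.288 0.983
vertex -1.276 0.504 1.867
endloop
endfacet
facet normal 0.347 0.757 -0.554
outer loop
vertex 4.164 -0.312 -3.748
vertex 3.544 0.009 -3.698
vertex 4.099 0.064 -3.275
endloop
endfacet
facet normal 0.931 -0.212 0.296
outer loop
vertex 4.164 -0.312 -3.748
vertex 4.099 0.064 -3.275
vertex 3.576 -1.59 -2.812
endloop
endfacet
facet normal 0.931 -0.212 0.296
outer loop
vertex 3.576 -1.59 -2.812
vertex 4.099 0.064 -3.275
vertex 3.511 -1.215 -2.339
endloop
endfacet
facet normal -0.348 -0.757 0.553
outer loop
vertex 3.576 -1.59 -2.812
vertex 3.511 -1.215 -2.339
vertex 2.956 -1.269 -2.762
endloop
endfacet
facet normal 0.348 0.756 -0.554
outer loop
vertex 4.099 0.064 -3.275
vertex 3.544 0.009 -3.698
vertex 3.616 0.399 -3.121
endloop
endfacet
facet normal 0.497 0.352 0.793
outer loop
vertex 4.099 0.064 -3.275
vertex 3.616 0.399 -3.121
vertex 3.511 -1.215 -2.339
endloop
endfacet
facet normal 0.497 0.352 0.793
outer loop
vertex 3.511 -1.215 -2.339
vertex 3.616 0.399 -3.121
vertex 3.028 -0.88 -2.185
endloop
endfacet
facet normal -0.348 -0.757 0.554
outer loop
vertex 3.511 -1.215 -2.339
vertex 3.028 -0.88 -2.185
vertex 2.956 -1.269 -2.762
endloop
endfacet
facet normal 0.347 0.756 -0.555
outer loop
vertex 3.616 0.399 -3.121
vertex 3.544 0.009 -3.698
vertex 3.079 0.44 -3.401
endloop
endfacet
facet normal -0.312 0.650 0.693
outer loop
vertex 3.616 0.399 -3.121
vertex 3.079 0.44 -3.401
vertex 3.028 -0.88 -2.185
endloop
endfacet
facet normal -0.311 0.651 0.693
outer loop
vertex 3.028 -0.88 -2.185
vertex 3.079 0.44 -3.401
vertex 2.491 -0.838 -2.465
endloop
endfacet
facet normal -0.348 -0.757 0.554
outer loop
vertex 3.028 -0.88 -2.185
vertex 2.491 -0.838 -2.465
vertex 2.956 -1.269 -2.762
endloop
endfacet
facet normal 0.348 0.757 -0.554
outer loop
vertex 3.079 0.44 -3.401
vertex 3.544 0.009 -3.698
vertex 2.892 0.157 -3.905
endloop
endfacet
facet normal -0.886 0.459 0.071
outer loop
vertex 3.079 0.44 -3.401
vertex 2.892 0.157 -3.905
vertex 2.491 -0.838 -2.465
endloop
endfacet
facet normal -0.886 0.459 0.071
outer loop
vertex 2.491 -0.838 -2.465
vertex 2.892 0.157 -3.905
vertex 2.304 -1.121 -2.969
endloop
endfacet
facet normal -0.348 -0.757 0.554
outer loop
vertex 2.491 -0.838 -2.465
vertex 2.304 -1.121 -2.969
vertex 2.956 -1.269 -2.762
endloop
endfacet
facet normal 0.348 0.757 -0.553
outer loop
vertex 2.892 0.157 -3.905
vertex 3.544 0.009 -3.698
vertex 3.196 -0.237 -4.253
endloop
endfacet
facet normal -0.793 -0.078 -0.604
outer loop
vertex 2.892 0.157 -3.905
vertex 3.196 -0.237 -4.253
vertex 2.304 -1.121 -2.969
endloop
endfacet
facet normal -0.793 -0.078 -0.604
outer loop
vertex 2.304 -1.121 -2.969
vertex 3.196 -0.237 -4.253
vertex 2.608 -1.516 -3.317
endloop
endfacet
facet normal -0.348 -0.756 0.554
outer loop
vertex 2.304 -1.121 -2.969
vertex 2.608 -1.516 -3.317
vertex 2.956 -1.269 -2.762
endloop
endfacet
facet normal 0.348 0.757 -0.554
outer loop
vertex 3.196 -0.237 -4.253
vertex 3.544 0.009 -3.698
vertex 3.762 -0.446 -4.183
endloop
endfacet
facet normal -0.103 -0.556 -0.825
outer loop
vertex 3.196 -0.237 -4.253
vertex 3.762 -0.446 -4.183
vertex 2.608 -1.516 -3.317
endloop
endfacet
facet normal -0.103 -0.556 -0.825
outer loop
vertex 2.608 -1.516 -3.317
vertex 3.762 -0.446 -4.183
vertex 3.174 -1.725 -3.247
endloop
endfacet
facet normal -0.348 -0.756 0.555
outer loop
vertex 2.608 -1.516 -3.317
vertex 3.174 -1.725 -3.247
vertex 2.956 -1.269 -2.762
endloop
endfacet
facet normal 0.347 0.757 -0.554
outer loop
vertex 3.762 -0.446 -4.183
vertex 3.544 0.009 -3.698
vertex 4.164 -0.312 -3.748
endloop
endfacet
facet normal 0.664 -0.616 -0.424
outer loop
vertex 3.762 -0.446 -4.183
vertex 4.164 -0.312 -3.748
vertex 3.174 -1.725 -3.247
endloop
endfacet
facet normal 0.665 -0.616 -0.423
outer loop
vertex 3.174 -1.725 -3.247
vertex 4.164 -0.312 -3.748
vertex 3.576 -1.59 -2.812
endloop
endfacet
facet normal -0.347 -0.756 0.555
outer loop
vertex 3.174 -1.725 -3.247
vertex 3.576 -1.59 -2.812
vertex 2.956 -1.269 -2.762
endloop
endfacet

endsolid


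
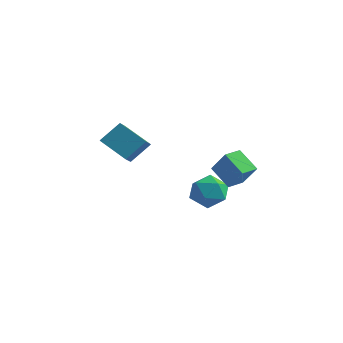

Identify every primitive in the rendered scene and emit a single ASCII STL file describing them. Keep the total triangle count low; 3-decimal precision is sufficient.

solid 
facet normal -0.740 -0.612 0.280
outer loop
vertex -0.156 -2.977 0.272
vertex 0.346 -3.858 -0.327
vertex 0.626 -3.679 0.803
endloop
endfacet
facet normal -0.624 -0.110 0.774
outer loop
vertex -0.156 -2.977 0.272
vertex 0.626 -3.679 0.803
vertex 0.655 -2.517 0.991
endloop
endfacet
facet normal -0.711 0.528 0.465
outer loop
vertex -0.156 -2.977 0.272
vertex 0.655 -2.517 0.991
vertex 0.393 -1.978 -0.022
endloop
endfacet
facet normal -0.881 0.419 -0.220
outer loop
vertex -0.156 -2.977 0.272
vertex 0.393 -1.978 -0.022
vertex 0.202 -2.806 -0.837
endloop
endfacet
facet normal -0.898 -0.285 -0.334
outer loop
vertex -0.156 -2.977 0.272
vertex 0.202 -2.806 -0.837
vertex 0.346 -3.858 -0.327
endloop
endfacet
facet normal 0.056 -0.161 0.985
outer loop
vertex 0.655 -2.517 0.991
vertex 0.626 -3.679 0.803
vertex 1.658 -3.114 0.837
endloop
endfacet
facet normal -0.131 -0.974 0.187
outer loop
vertex 0.626 -3.679 0.803
vertex 0.346 -3.858 -0.327
vertex 1.467 -3.942 0.022
endloop
endfacet
facet normal -0.388 -0.444 -0.807
outer loop
vertex 0.346 -3.858 -0.327
vertex 0.202 -2.806 -0.837
vertex 1.205 -3.403 -0.991
endloop
endfacet
facet normal -0.360 0.695 -0.622
outer loop
vertex 0.202 -2.806 -0.837
vertex 0.393 -1.978 -0.022
vertex 1.234 -2.241 -0.803
endloop
endfacet
facet normal -0.086 0.870 0.485
outer loop
vertex 0.393 -1.978 -0.022
vertex 0.655 -2.517 0.991
vertex 1.514 -2.062 0.327
endloop
endfacet
facet normal 0.881 -0.419 0.220
outer loop
vertex 2.016 -2.943 -0.272
vertex 1.658 -3.114 0.837
vertex 1.467 -3.942 0.022
endloop
endfacet
facet normal 0.711 -0.528 -0.465
outer loop
vertex 2.016 -2.943 -0.272
vertex 1.467 -3.942 0.022
vertex 1.205 -3.403 -0.991
endloop
endfacet
facet normal 0.624 0.110 -0.774
outer loop
vertex 2.016 -2.943 -0.272
vertex 1.205 -3.403 -0.991
vertex 1.234 -2.241 -0.803
endloop
endfacet
facet normal 0.740 0.612 -0.280
outer loop
vertex 2.016 -2.943 -0.272
vertex 1.234 -2.241 -0.803
vertex 1.514 -2.062 0.327
endloop
endfacet
facet normal 0.898 0.285 0.334
outer loop
vertex 2.016 -2.943 -0.272
vertex 1.514 -2.062 0.327
vertex 1.658 -3.114 0.837
endloop
endfacet
facet normal 0.360 -0.695 0.622
outer loop
vertex 1.467 -3.942 0.022
vertex 1.658 -3.114 0.837
vertex 0.626 -3.679 0.803
endloop
endfacet
facet normal 0.086 -0.870 -0.485
outer loop
vertex 1.205 -3.403 -0.991
vertex 1.467 -3.942 0.022
vertex 0.346 -3.858 -0.327
endloop
endfacet
facet normal -0.056 0.161 -0.985
outer loop
vertex 1.234 -2.241 -0.803
vertex 1.205 -3.403 -0.991
vertex 0.202 -2.806 -0.837
endloop
endfacet
facet normal 0.131 0.974 -0.187
outer loop
vertex 1.514 -2.062 0.327
vertex 1.234 -2.241 -0.803
vertex 0.393 -1.978 -0.022
endloop
endfacet
facet normal 0.388 0.444 0.807
outer loop
vertex 1.658 -3.114 0.837
vertex 1.514 -2.062 0.327
vertex 0.655 -2.517 0.991
endloop
endfacet
facet normal -0.876 -0.055 0.479
outer loop
vertex -4.957 -4.912 2.768
vertex -4.412 -3.9 3.881
vertex -5.302 -4.131 2.228
endloop
endfacet
facet normal -0.341 -0.632 -0.696
outer loop
vertex -3.568 -4.02 1.279
vertex -4.957 -4.912 2.768
vertex -5.302 -4.131 2.228
endloop
endfacet
facet normal -0.876 -0.056 0.479
outer loop
vertex -5.302 -4.131 2.228
vertex -4.412 -3.9 3.881
vertex -4.757 -3.12 3.342
endloop
endfacet
facet normal -0.342 0.773 -0.534
outer loop
vertex -4.757 -3.12 3.342
vertex -3.568 -4.02 1.279
vertex -5.302 -4.131 2.228
endloop
endfacet
facet normal 0.342 -0.773 0.535
outer loop
vertex -4.957 -4.912 2.768
vertex -2.678 -3.789 2.932
vertex -4.412 -3.9 3.881
endloop
endfacet
facet normal -0.341 -0.632 -0.696
outer loop
vertex -3.223 -4.8 1.818
vertex -4.957 -4.912 2.768
vertex -3.568 -4.02 1.279
endloop
endfacet
facet normal 0.342 -0.773 0.534
outer loop
vertex -3.223 -4.8 1.818
vertex -2.678 -3.789 2.932
vertex -4.957 -4.912 2.768
endloop
endfacet
facet normal 0.341 0.632 0.696
outer loop
vertex -4.412 -3.9 3.881
vertex -2.678 -3.789 2.932
vertex -4.757 -3.12 3.342
endloop
endfacet
facet normal -0.343 0.773 -0.535
outer loop
vertex -3.023 -3.008 2.392
vertex -3.568 -4.02 1.279
vertex -4.757 -3.12 3.342
endloop
endfacet
facet normal 0.341 0.632 0.696
outer loop
vertex -4.757 -3.12 3.342
vertex -2.678 -3.789 2.932
vertex -3.023 -3.008 2.392
endloop
endfacet
facet normal 0.876 0.056 -0.480
outer loop
vertex -3.023 -3.008 2.392
vertex -3.223 -4.8 1.818
vertex -3.568 -4.02 1.279
endloop
endfacet
facet normal 0.876 0.056 -0.479
outer loop
vertex -2.678 -3.789 2.932
vertex -3.223 -4.8 1.818
vertex -3.023 -3.008 2.392
endloop
endfacet
facet normal -0.606 0.066 -0.793
outer loop
vertex 1.145 -3.049 1.772
vertex 1.258 -1.975 1.775
vertex 2.383 -3.177 0.816
endloop
endfacet
facet normal -0.105 -0.995 -0.002
outer loop
vertex 3.382 -3.285 2.125
vertex 1.145 -3.049 1.772
vertex 2.383 -3.177 0.816
endloop
endfacet
facet normal -0.606 0.066 -0.793
outer loop
vertex 2.383 -3.177 0.816
vertex 1.258 -1.975 1.775
vertex 2.496 -2.103 0.819
endloop
endfacet
facet normal 0.789 -0.081 -0.609
outer loop
vertex 2.496 -2.103 0.819
vertex 3.382 -3.285 2.125
vertex 2.383 -3.177 0.816
endloop
endfacet
facet normal -0.789 0.081 0.609
outer loop
vertex 1.145 -3.049 1.772
vertex 2.257 -2.083 3.084
vertex 1.258 -1.975 1.775
endloop
endfacet
facet normal -0.105 -0.995 -0.002
outer loop
vertex 2.144 -3.157 3.081
vertex 1.145 -3.049 1.772
vertex 3.382 -3.285 2.125
endloop
endfacet
facet normal -0.789 0.081 0.609
outer loop
vertex 2.144 -3.157 3.081
vertex 2.257 -2.083 3.084
vertex 1.145 -3.049 1.772
endloop
endfacet
facet normal 0.105 0.995 0.002
outer loop
vertex 1.258 -1.975 1.775
vertex 2.257 -2.083 3.084
vertex 2.496 -2.103 0.819
endloop
endfacet
facet normal 0.789 -0.081 -0.609
outer loop
vertex 3.495 -2.211 2.128
vertex 3.382 -3.285 2.125
vertex 2.496 -2.103 0.819
endloop
endfacet
facet normal 0.105 0.995 0.002
outer loop
vertex 2.496 -2.103 0.819
vertex 2.257 -2.083 3.084
vertex 3.495 -2.211 2.128
endloop
endfacet
facet normal 0.606 -0.066 0.793
outer loop
vertex 3.495 -2.211 2.128
vertex 2.144 -3.157 3.081
vertex 3.382 -3.285 2.125
endloop
endfacet
facet normal 0.606 -0.066 0.793
outer loop
vertex 2.257 -2.083 3.084
vertex 2.144 -3.157 3.081
vertex 3.495 -2.211 2.128
endloop
endfacet

endsolid


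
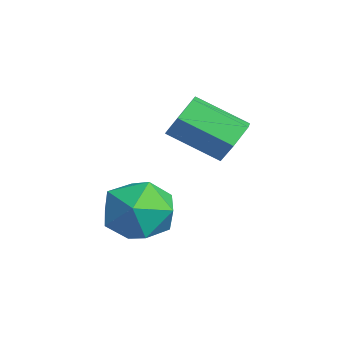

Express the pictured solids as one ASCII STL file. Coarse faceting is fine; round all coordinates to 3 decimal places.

solid 
facet normal 0.439 0.751 -0.493
outer loop
vertex 1.391 -0.546 2.457
vertex 1.141 -0.729 1.955
vertex 0.861 -0.34 2.299
endloop
endfacet
facet normal -0.029 0.560 0.828
outer loop
vertex 1.391 -0.546 2.457
vertex 0.861 -0.34 2.299
vertex 0.829 -1.508 3.087
endloop
endfacet
facet normal -0.029 0.560 0.828
outer loop
vertex 0.829 -1.508 3.087
vertex 0.861 -0.34 2.299
vertex 0.299 -1.302 2.929
endloop
endfacet
facet normal -0.439 -0.751 0.493
outer loop
vertex 0.829 -1.508 3.087
vertex 0.299 -1.302 2.929
vertex 0.579 -1.691 2.585
endloop
endfacet
facet normal 0.439 0.751 -0.493
outer loop
vertex 0.861 -0.34 2.299
vertex 1.141 -0.729 1.955
vertex 0.611 -0.523 1.797
endloop
endfacet
facet normal -0.792 0.582 0.182
outer loop
vertex 0.861 -0.34 2.299
vertex 0.611 -0.523 1.797
vertex 0.299 -1.302 2.929
endloop
endfacet
facet normal -0.792 0.582 0.182
outer loop
vertex 0.299 -1.302 2.929
vertex 0.611 -0.523 1.797
vertex 0.049 -1.485 2.427
endloop
endfacet
facet normal -0.439 -0.751 0.493
outer loop
vertex 0.299 -1.302 2.929
vertex 0.049 -1.485 2.427
vertex 0.579 -1.691 2.585
endloop
endfacet
facet normal 0.439 0.751 -0.493
outer loop
vertex 0.611 -0.523 1.797
vertex 1.141 -0.729 1.955
vertex 0.891 -0.912 1.453
endloop
endfacet
facet normal -0.763 0.022 -0.646
outer loop
vertex 0.611 -0.523 1.797
vertex 0.891 -0.912 1.453
vertex 0.049 -1.485 2.427
endloop
endfacet
facet normal -0.763 0.022 -0.646
outer loop
vertex 0.049 -1.485 2.427
vertex 0.891 -0.912 1.453
vertex 0.329 -1.874 2.083
endloop
endfacet
facet normal -0.439 -0.751 0.493
outer loop
vertex 0.049 -1.485 2.427
vertex 0.329 -1.874 2.083
vertex 0.579 -1.691 2.585
endloop
endfacet
facet normal 0.439 0.751 -0.493
outer loop
vertex 0.891 -0.912 1.453
vertex 1.141 -0.729 1.955
vertex 1.421 -1.118 1.611
endloop
endfacet
facet normal 0.029 -0.560 -0.828
outer loop
vertex 0.891 -0.912 1.453
vertex 1.421 -1.118 1.611
vertex 0.329 -1.874 2.083
endloop
endfacet
facet normal 0.029 -0.560 -0.828
outer loop
vertex 0.329 -1.874 2.083
vertex 1.421 -1.118 1.611
vertex 0.859 -2.08 2.241
endloop
endfacet
facet normal -0.439 -0.751 0.493
outer loop
vertex 0.329 -1.874 2.083
vertex 0.859 -2.08 2.241
vertex 0.579 -1.691 2.585
endloop
endfacet
facet normal 0.439 0.751 -0.493
outer loop
vertex 1.421 -1.118 1.611
vertex 1.141 -0.729 1.955
vertex 1.671 -0.935 2.113
endloop
endfacet
facet normal 0.792 -0.582 -0.182
outer loop
vertex 1.421 -1.118 1.611
vertex 1.671 -0.935 2.113
vertex 0.859 -2.08 2.241
endloop
endfacet
facet normal 0.792 -0.582 -0.182
outer loop
vertex 0.859 -2.08 2.241
vertex 1.671 -0.935 2.113
vertex 1.109 -1.897 2.743
endloop
endfacet
facet normal -0.439 -0.751 0.493
outer loop
vertex 0.859 -2.08 2.241
vertex 1.109 -1.897 2.743
vertex 0.579 -1.691 2.585
endloop
endfacet
facet normal 0.439 0.751 -0.493
outer loop
vertex 1.671 -0.935 2.113
vertex 1.141 -0.729 1.955
vertex 1.391 -0.546 2.457
endloop
endfacet
facet normal 0.763 -0.022 0.646
outer loop
vertex 1.671 -0.935 2.113
vertex 1.391 -0.546 2.457
vertex 1.109 -1.897 2.743
endloop
endfacet
facet normal 0.763 -0.022 0.646
outer loop
vertex 1.109 -1.897 2.743
vertex 1.391 -0.546 2.457
vertex 0.829 -1.508 3.087
endloop
endfacet
facet normal -0.439 -0.751 0.493
outer loop
vertex 1.109 -1.897 2.743
vertex 0.829 -1.508 3.087
vertex 0.579 -1.691 2.585
endloop
endfacet
facet normal -0.988 -0.105 -0.112
outer loop
vertex 1.013 -2.549 0.181
vertex 1.076 -3.361 0.39
vertex 0.947 -2.782 0.986
endloop
endfacet
facet normal -0.825 0.557 0.094
outer loop
vertex 1.013 -2.549 0.181
vertex 0.947 -2.782 0.986
vertex 1.388 -2.095 0.782
endloop
endfacet
facet normal -0.383 0.836 -0.392
outer loop
vertex 1.013 -2.549 0.181
vertex 1.388 -2.095 0.782
vertex 1.79 -2.25 0.059
endloop
endfacet
facet normal -0.274 0.345 -0.898
outer loop
vertex 1.013 -2.549 0.181
vertex 1.79 -2.25 0.059
vertex 1.597 -3.032 -0.183
endloop
endfacet
facet normal -0.647 -0.237 -0.725
outer loop
vertex 1.013 -2.549 0.181
vertex 1.597 -3.032 -0.183
vertex 1.076 -3.361 0.39
endloop
endfacet
facet normal -0.474 0.516 0.714
outer loop
vertex 1.388 -2.095 0.782
vertex 0.947 -2.782 0.986
vertex 1.683 -2.628 1.363
endloop
endfacet
facet normal -0.738 -0.557 0.381
outer loop
vertex 0.947 -2.782 0.986
vertex 1.076 -3.361 0.39
vertex 1.49 -3.41 1.121
endloop
endfacet
facet normal -0.186 -0.769 -0.611
outer loop
vertex 1.076 -3.361 0.39
vertex 1.597 -3.032 -0.183
vertex 1.892 -3.565 0.398
endloop
endfacet
facet normal 0.420 0.172 -0.891
outer loop
vertex 1.597 -3.032 -0.183
vertex 1.79 -2.25 0.059
vertex 2.333 -2.878 0.194
endloop
endfacet
facet normal 0.243 0.967 -0.073
outer loop
vertex 1.79 -2.25 0.059
vertex 1.388 -2.095 0.782
vertex 2.204 -2.299 0.79
endloop
endfacet
facet normal 0.274 -0.345 0.898
outer loop
vertex 2.267 -3.111 0.999
vertex 1.683 -2.628 1.363
vertex 1.49 -3.41 1.121
endloop
endfacet
facet normal 0.383 -0.836 0.392
outer loop
vertex 2.267 -3.111 0.999
vertex 1.49 -3.41 1.121
vertex 1.892 -3.565 0.398
endloop
endfacet
facet normal 0.825 -0.557 -0.094
outer loop
vertex 2.267 -3.111 0.999
vertex 1.892 -3.565 0.398
vertex 2.333 -2.878 0.194
endloop
endfacet
facet normal 0.988 0.105 0.112
outer loop
vertex 2.267 -3.111 0.999
vertex 2.333 -2.878 0.194
vertex 2.204 -2.299 0.79
endloop
endfacet
facet normal 0.647 0.237 0.725
outer loop
vertex 2.267 -3.111 0.999
vertex 2.204 -2.299 0.79
vertex 1.683 -2.628 1.363
endloop
endfacet
facet normal -0.420 -0.172 0.891
outer loop
vertex 1.49 -3.41 1.121
vertex 1.683 -2.628 1.363
vertex 0.947 -2.782 0.986
endloop
endfacet
facet normal -0.243 -0.967 0.073
outer loop
vertex 1.892 -3.565 0.398
vertex 1.49 -3.41 1.121
vertex 1.076 -3.361 0.39
endloop
endfacet
facet normal 0.474 -0.516 -0.714
outer loop
vertex 2.333 -2.878 0.194
vertex 1.892 -3.565 0.398
vertex 1.597 -3.032 -0.183
endloop
endfacet
facet normal 0.738 0.557 -0.381
outer loop
vertex 2.204 -2.299 0.79
vertex 2.333 -2.878 0.194
vertex 1.79 -2.25 0.059
endloop
endfacet
facet normal 0.186 0.769 0.611
outer loop
vertex 1.683 -2.628 1.363
vertex 2.204 -2.299 0.79
vertex 1.388 -2.095 0.782
endloop
endfacet

endsolid
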